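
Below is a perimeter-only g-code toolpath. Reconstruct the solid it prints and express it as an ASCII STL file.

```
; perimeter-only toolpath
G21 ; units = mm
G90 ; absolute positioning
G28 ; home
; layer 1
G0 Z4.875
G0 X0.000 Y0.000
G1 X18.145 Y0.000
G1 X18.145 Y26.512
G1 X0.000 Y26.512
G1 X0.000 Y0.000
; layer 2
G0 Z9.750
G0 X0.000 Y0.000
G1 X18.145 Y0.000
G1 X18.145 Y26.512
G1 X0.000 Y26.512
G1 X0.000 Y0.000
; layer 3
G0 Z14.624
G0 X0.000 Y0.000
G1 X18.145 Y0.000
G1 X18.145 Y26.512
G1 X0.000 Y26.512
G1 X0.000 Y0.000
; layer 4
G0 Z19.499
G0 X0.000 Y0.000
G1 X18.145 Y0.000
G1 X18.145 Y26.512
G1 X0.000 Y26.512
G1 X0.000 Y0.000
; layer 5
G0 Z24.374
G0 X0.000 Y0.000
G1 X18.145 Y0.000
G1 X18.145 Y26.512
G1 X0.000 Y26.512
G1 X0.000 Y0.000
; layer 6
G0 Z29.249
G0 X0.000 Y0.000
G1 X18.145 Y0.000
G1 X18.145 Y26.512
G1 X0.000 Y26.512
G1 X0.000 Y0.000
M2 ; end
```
solid part
  facet normal 0.0000 0.0000 -1.0000
    outer loop
      vertex 18.145 26.512 0.000
      vertex 18.145 0.000 0.000
      vertex 0.000 0.000 0.000
    endloop
  endfacet
  facet normal 0.0000 0.0000 -1.0000
    outer loop
      vertex 0.000 26.512 0.000
      vertex 18.145 26.512 0.000
      vertex 0.000 0.000 0.000
    endloop
  endfacet
  facet normal 0.0000 0.0000 1.0000
    outer loop
      vertex 0.000 0.000 29.249
      vertex 18.145 0.000 29.249
      vertex 18.145 26.512 29.249
    endloop
  endfacet
  facet normal 0.0000 0.0000 1.0000
    outer loop
      vertex 0.000 0.000 29.249
      vertex 18.145 26.512 29.249
      vertex 0.000 26.512 29.249
    endloop
  endfacet
  facet normal 0.0000 -1.0000 0.0000
    outer loop
      vertex 0.000 0.000 0.000
      vertex 18.145 0.000 0.000
      vertex 18.145 0.000 29.249
    endloop
  endfacet
  facet normal 0.0000 -1.0000 0.0000
    outer loop
      vertex 0.000 0.000 0.000
      vertex 18.145 0.000 29.249
      vertex 0.000 0.000 29.249
    endloop
  endfacet
  facet normal 0.0000 1.0000 0.0000
    outer loop
      vertex 18.145 26.512 29.249
      vertex 18.145 26.512 0.000
      vertex 0.000 26.512 0.000
    endloop
  endfacet
  facet normal 0.0000 1.0000 0.0000
    outer loop
      vertex 0.000 26.512 29.249
      vertex 18.145 26.512 29.249
      vertex 0.000 26.512 0.000
    endloop
  endfacet
  facet normal -1.0000 0.0000 0.0000
    outer loop
      vertex 0.000 26.512 29.249
      vertex 0.000 26.512 0.000
      vertex 0.000 0.000 0.000
    endloop
  endfacet
  facet normal -1.0000 0.0000 0.0000
    outer loop
      vertex 0.000 0.000 29.249
      vertex 0.000 26.512 29.249
      vertex 0.000 0.000 0.000
    endloop
  endfacet
  facet normal 1.0000 0.0000 0.0000
    outer loop
      vertex 18.145 0.000 0.000
      vertex 18.145 26.512 0.000
      vertex 18.145 26.512 29.249
    endloop
  endfacet
  facet normal 1.0000 0.0000 0.0000
    outer loop
      vertex 18.145 0.000 0.000
      vertex 18.145 26.512 29.249
      vertex 18.145 0.000 29.249
    endloop
  endfacet
endsolid part

The G0 Z moves step by Δz≈4.875 mm. Every layer's G1 loop is the same polygon, so the solid is a straight extrusion of it from z=0 to z≈29.2. Closing with flat bottom and top caps and triangulating gives 12 facets — a rectangular box, roughly 18.1 × 26.5 mm footprint and 29.2 mm tall.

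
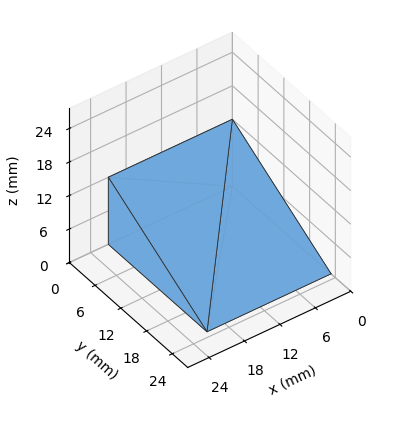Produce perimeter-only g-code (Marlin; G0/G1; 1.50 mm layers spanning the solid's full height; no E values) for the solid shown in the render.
Reading the render: the shape is a wedge (ramp): 21 × 23 mm base, rising to 12 mm along the y=0 edge and sloping linearly to z=0 at y=23 (dimensions read to the nearest mm from the axis ticks). For the g-code, the solid's height is divided into equal slices at the stated Δz and each level perimeter traced with G1 moves after a G0 lift.

; perimeter-only toolpath
G21 ; units = mm
G90 ; absolute positioning
G28 ; home
; layer 1
G0 Z1.50
G0 X0.00 Y0.00
G1 X21.00 Y0.00
G1 X21.00 Y20.12
G1 X0.00 Y20.12
G1 X0.00 Y0.00
; layer 2
G0 Z3.00
G0 X0.00 Y0.00
G1 X21.00 Y0.00
G1 X21.00 Y17.25
G1 X0.00 Y17.25
G1 X0.00 Y0.00
; layer 3
G0 Z4.50
G0 X0.00 Y0.00
G1 X21.00 Y0.00
G1 X21.00 Y14.38
G1 X0.00 Y14.38
G1 X0.00 Y0.00
; layer 4
G0 Z6.00
G0 X0.00 Y0.00
G1 X21.00 Y0.00
G1 X21.00 Y11.50
G1 X0.00 Y11.50
G1 X0.00 Y0.00
; layer 5
G0 Z7.50
G0 X0.00 Y0.00
G1 X21.00 Y0.00
G1 X21.00 Y8.62
G1 X0.00 Y8.62
G1 X0.00 Y0.00
; layer 6
G0 Z9.00
G0 X0.00 Y0.00
G1 X21.00 Y0.00
G1 X21.00 Y5.75
G1 X0.00 Y5.75
G1 X0.00 Y0.00
; layer 7
G0 Z10.50
G0 X0.00 Y0.00
G1 X21.00 Y0.00
G1 X21.00 Y2.88
G1 X0.00 Y2.88
G1 X0.00 Y0.00
M2 ; end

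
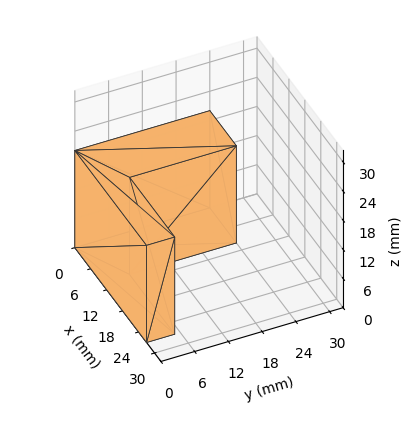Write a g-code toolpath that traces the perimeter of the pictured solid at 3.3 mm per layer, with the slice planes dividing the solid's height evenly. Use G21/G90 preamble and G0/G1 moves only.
Reading the render: the shape is an L-shaped prism: outer 27 × 24 mm, arm thicknesses ≈ 5 mm (horizontal) and 10 mm (vertical), extruded 20 mm in z (dimensions read to the nearest mm from the axis ticks). For the g-code, the solid's height is divided into equal slices at the stated Δz and each level perimeter traced with G1 moves after a G0 lift.

; perimeter-only toolpath
G21 ; units = mm
G90 ; absolute positioning
G28 ; home
; layer 1
G0 Z3.3
G0 X0.0 Y0.0
G1 X27.0 Y0.0
G1 X27.0 Y5.0
G1 X10.0 Y5.0
G1 X10.0 Y24.0
G1 X0.0 Y24.0
G1 X0.0 Y0.0
; layer 2
G0 Z6.7
G0 X0.0 Y0.0
G1 X27.0 Y0.0
G1 X27.0 Y5.0
G1 X10.0 Y5.0
G1 X10.0 Y24.0
G1 X0.0 Y24.0
G1 X0.0 Y0.0
; layer 3
G0 Z10.0
G0 X0.0 Y0.0
G1 X27.0 Y0.0
G1 X27.0 Y5.0
G1 X10.0 Y5.0
G1 X10.0 Y24.0
G1 X0.0 Y24.0
G1 X0.0 Y0.0
; layer 4
G0 Z13.3
G0 X0.0 Y0.0
G1 X27.0 Y0.0
G1 X27.0 Y5.0
G1 X10.0 Y5.0
G1 X10.0 Y24.0
G1 X0.0 Y24.0
G1 X0.0 Y0.0
; layer 5
G0 Z16.7
G0 X0.0 Y0.0
G1 X27.0 Y0.0
G1 X27.0 Y5.0
G1 X10.0 Y5.0
G1 X10.0 Y24.0
G1 X0.0 Y24.0
G1 X0.0 Y0.0
; layer 6
G0 Z20.0
G0 X0.0 Y0.0
G1 X27.0 Y0.0
G1 X27.0 Y5.0
G1 X10.0 Y5.0
G1 X10.0 Y24.0
G1 X0.0 Y24.0
G1 X0.0 Y0.0
M2 ; end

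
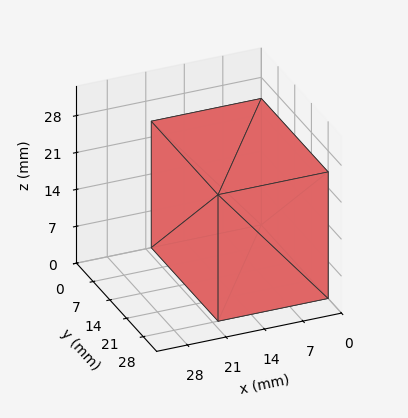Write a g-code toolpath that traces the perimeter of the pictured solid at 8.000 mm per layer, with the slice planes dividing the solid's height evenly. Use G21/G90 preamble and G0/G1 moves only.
Reading the render: the shape is a rectangular box, roughly 20 × 28 mm footprint and 24 mm tall (dimensions read to the nearest mm from the axis ticks). For the g-code, the solid's height is divided into equal slices at the stated Δz and each level perimeter traced with G1 moves after a G0 lift.

; perimeter-only toolpath
G21 ; units = mm
G90 ; absolute positioning
G28 ; home
; layer 1
G0 Z8.000
G0 X0.000 Y0.000
G1 X20.000 Y0.000
G1 X20.000 Y28.000
G1 X0.000 Y28.000
G1 X0.000 Y0.000
; layer 2
G0 Z16.000
G0 X0.000 Y0.000
G1 X20.000 Y0.000
G1 X20.000 Y28.000
G1 X0.000 Y28.000
G1 X0.000 Y0.000
; layer 3
G0 Z24.000
G0 X0.000 Y0.000
G1 X20.000 Y0.000
G1 X20.000 Y28.000
G1 X0.000 Y28.000
G1 X0.000 Y0.000
M2 ; end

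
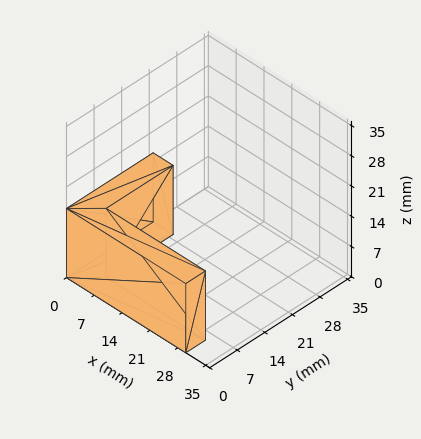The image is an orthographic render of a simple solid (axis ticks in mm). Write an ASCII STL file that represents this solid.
Reading the render: the shape is an L-shaped prism: outer 30 × 22 mm, arm thicknesses ≈ 5 mm (horizontal) and 5 mm (vertical), extruded 16 mm in z (dimensions read to the nearest mm from the axis ticks). For the STL, each face is triangulated and given an outward normal.

solid part
  facet normal 0.0000 0.0000 -1.0000
    outer loop
      vertex 30.00 5.00 0.00
      vertex 30.00 0.00 0.00
      vertex 0.00 0.00 0.00
    endloop
  endfacet
  facet normal 0.0000 0.0000 -1.0000
    outer loop
      vertex 5.00 5.00 0.00
      vertex 30.00 5.00 0.00
      vertex 0.00 0.00 0.00
    endloop
  endfacet
  facet normal 0.0000 0.0000 -1.0000
    outer loop
      vertex 5.00 22.00 0.00
      vertex 5.00 5.00 0.00
      vertex 0.00 0.00 0.00
    endloop
  endfacet
  facet normal 0.0000 0.0000 -1.0000
    outer loop
      vertex 0.00 22.00 0.00
      vertex 5.00 22.00 0.00
      vertex 0.00 0.00 0.00
    endloop
  endfacet
  facet normal 0.0000 0.0000 1.0000
    outer loop
      vertex 0.00 0.00 16.00
      vertex 30.00 0.00 16.00
      vertex 30.00 5.00 16.00
    endloop
  endfacet
  facet normal 0.0000 0.0000 1.0000
    outer loop
      vertex 0.00 0.00 16.00
      vertex 30.00 5.00 16.00
      vertex 5.00 5.00 16.00
    endloop
  endfacet
  facet normal 0.0000 0.0000 1.0000
    outer loop
      vertex 0.00 0.00 16.00
      vertex 5.00 5.00 16.00
      vertex 5.00 22.00 16.00
    endloop
  endfacet
  facet normal 0.0000 0.0000 1.0000
    outer loop
      vertex 0.00 0.00 16.00
      vertex 5.00 22.00 16.00
      vertex 0.00 22.00 16.00
    endloop
  endfacet
  facet normal 0.0000 -1.0000 0.0000
    outer loop
      vertex 0.00 0.00 0.00
      vertex 30.00 0.00 0.00
      vertex 30.00 0.00 16.00
    endloop
  endfacet
  facet normal 0.0000 -1.0000 0.0000
    outer loop
      vertex 0.00 0.00 0.00
      vertex 30.00 0.00 16.00
      vertex 0.00 0.00 16.00
    endloop
  endfacet
  facet normal 1.0000 0.0000 0.0000
    outer loop
      vertex 30.00 0.00 0.00
      vertex 30.00 5.00 0.00
      vertex 30.00 5.00 16.00
    endloop
  endfacet
  facet normal 1.0000 0.0000 0.0000
    outer loop
      vertex 30.00 0.00 0.00
      vertex 30.00 5.00 16.00
      vertex 30.00 0.00 16.00
    endloop
  endfacet
  facet normal 0.0000 1.0000 0.0000
    outer loop
      vertex 30.00 5.00 0.00
      vertex 5.00 5.00 0.00
      vertex 5.00 5.00 16.00
    endloop
  endfacet
  facet normal 0.0000 1.0000 0.0000
    outer loop
      vertex 30.00 5.00 0.00
      vertex 5.00 5.00 16.00
      vertex 30.00 5.00 16.00
    endloop
  endfacet
  facet normal 1.0000 0.0000 0.0000
    outer loop
      vertex 5.00 5.00 0.00
      vertex 5.00 22.00 0.00
      vertex 5.00 22.00 16.00
    endloop
  endfacet
  facet normal 1.0000 0.0000 0.0000
    outer loop
      vertex 5.00 5.00 0.00
      vertex 5.00 22.00 16.00
      vertex 5.00 5.00 16.00
    endloop
  endfacet
  facet normal 0.0000 1.0000 0.0000
    outer loop
      vertex 5.00 22.00 0.00
      vertex 0.00 22.00 0.00
      vertex 0.00 22.00 16.00
    endloop
  endfacet
  facet normal 0.0000 1.0000 0.0000
    outer loop
      vertex 5.00 22.00 0.00
      vertex 0.00 22.00 16.00
      vertex 5.00 22.00 16.00
    endloop
  endfacet
  facet normal -1.0000 0.0000 0.0000
    outer loop
      vertex 0.00 22.00 0.00
      vertex 0.00 0.00 0.00
      vertex 0.00 0.00 16.00
    endloop
  endfacet
  facet normal -1.0000 0.0000 0.0000
    outer loop
      vertex 0.00 22.00 0.00
      vertex 0.00 0.00 16.00
      vertex 0.00 22.00 16.00
    endloop
  endfacet
endsolid part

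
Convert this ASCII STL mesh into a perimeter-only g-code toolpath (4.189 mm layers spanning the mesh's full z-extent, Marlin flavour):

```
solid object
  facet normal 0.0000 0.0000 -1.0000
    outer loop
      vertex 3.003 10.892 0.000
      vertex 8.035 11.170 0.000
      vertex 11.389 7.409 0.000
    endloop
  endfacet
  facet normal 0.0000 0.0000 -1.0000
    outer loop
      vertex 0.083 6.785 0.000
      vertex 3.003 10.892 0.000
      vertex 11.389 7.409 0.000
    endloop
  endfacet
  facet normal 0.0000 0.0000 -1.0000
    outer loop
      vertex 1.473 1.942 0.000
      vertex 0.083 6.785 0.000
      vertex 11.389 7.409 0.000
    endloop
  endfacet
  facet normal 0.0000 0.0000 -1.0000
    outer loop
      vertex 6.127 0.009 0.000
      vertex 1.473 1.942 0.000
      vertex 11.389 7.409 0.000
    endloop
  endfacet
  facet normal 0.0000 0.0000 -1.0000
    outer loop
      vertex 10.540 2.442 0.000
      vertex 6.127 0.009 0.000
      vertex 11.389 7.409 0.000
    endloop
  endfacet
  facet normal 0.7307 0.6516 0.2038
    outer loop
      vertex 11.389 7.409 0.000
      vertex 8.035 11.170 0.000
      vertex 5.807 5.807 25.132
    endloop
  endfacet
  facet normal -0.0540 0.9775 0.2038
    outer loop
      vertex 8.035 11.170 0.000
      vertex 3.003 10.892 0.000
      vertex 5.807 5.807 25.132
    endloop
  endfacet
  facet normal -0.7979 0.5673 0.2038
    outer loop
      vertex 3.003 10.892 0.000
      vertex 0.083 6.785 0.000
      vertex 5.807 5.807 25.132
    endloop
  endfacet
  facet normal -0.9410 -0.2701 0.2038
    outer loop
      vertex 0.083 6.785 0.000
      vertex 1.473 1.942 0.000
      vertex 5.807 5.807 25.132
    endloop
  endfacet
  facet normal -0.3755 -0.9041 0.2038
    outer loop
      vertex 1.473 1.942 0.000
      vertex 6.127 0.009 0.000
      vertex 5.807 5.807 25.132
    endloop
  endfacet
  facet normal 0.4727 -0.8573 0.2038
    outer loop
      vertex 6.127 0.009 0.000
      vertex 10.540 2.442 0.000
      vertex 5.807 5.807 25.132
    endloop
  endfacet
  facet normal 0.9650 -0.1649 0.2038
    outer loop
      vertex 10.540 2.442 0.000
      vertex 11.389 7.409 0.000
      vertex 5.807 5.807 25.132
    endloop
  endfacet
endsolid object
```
; perimeter-only toolpath
G21 ; units = mm
G90 ; absolute positioning
G28 ; home
; layer 1
G0 Z4.189
G0 X10.459 Y7.142
G1 X7.664 Y10.276
G1 X3.470 Y10.044
G1 X1.037 Y6.622
G1 X2.195 Y2.586
G1 X6.074 Y0.975
G1 X9.751 Y3.003
G1 X10.459 Y7.142
; layer 2
G0 Z8.377
G0 X9.528 Y6.875
G1 X7.292 Y9.382
G1 X3.938 Y9.197
G1 X1.991 Y6.459
G1 X2.918 Y3.230
G1 X6.020 Y1.942
G1 X8.962 Y3.564
G1 X9.528 Y6.875
; layer 3
G0 Z12.566
G0 X8.598 Y6.608
G1 X6.921 Y8.489
G1 X4.405 Y8.349
G1 X2.945 Y6.296
G1 X3.640 Y3.875
G1 X5.967 Y2.908
G1 X8.173 Y4.125
G1 X8.598 Y6.608
; layer 4
G0 Z16.755
G0 X7.668 Y6.341
G1 X6.550 Y7.595
G1 X4.872 Y7.502
G1 X3.899 Y6.133
G1 X4.362 Y4.519
G1 X5.914 Y3.874
G1 X7.385 Y4.685
G1 X7.668 Y6.341
; layer 5
G0 Z20.943
G0 X6.737 Y6.074
G1 X6.178 Y6.701
G1 X5.340 Y6.655
G1 X4.853 Y5.970
G1 X5.085 Y5.163
G1 X5.860 Y4.841
G1 X6.596 Y5.246
G1 X6.737 Y6.074
M2 ; end

The solid is a regular 7-sided pyramid, base circumscribed radius ≈ 5.81 mm, apex at z ≈ 25.1 mm. Slicing at Δz = 4.189 mm — 6 equal slices spanning the solid's height, so layer i sits at z = i·h/6 — gives 5 non-empty perimeters. Each is a 7-segment closed polygon; G0 lifts to the layer z and rapids to the start vertex, then G1 traces the edges. The cross-section shrinks linearly with z (the slice at the apex is degenerate and omitted).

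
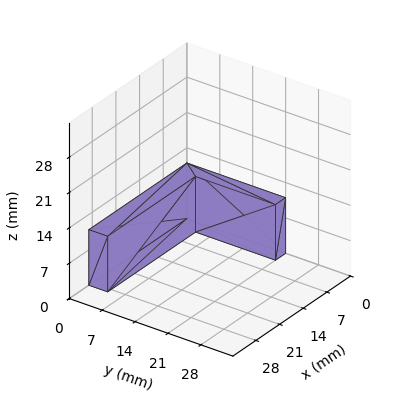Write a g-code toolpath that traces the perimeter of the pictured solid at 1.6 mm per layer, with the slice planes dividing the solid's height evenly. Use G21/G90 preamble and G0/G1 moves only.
Reading the render: the shape is an L-shaped prism: outer 29 × 21 mm, arm thicknesses ≈ 4 mm (horizontal) and 3 mm (vertical), extruded 11 mm in z (dimensions read to the nearest mm from the axis ticks). For the g-code, the solid's height is divided into equal slices at the stated Δz and each level perimeter traced with G1 moves after a G0 lift.

; perimeter-only toolpath
G21 ; units = mm
G90 ; absolute positioning
G28 ; home
; layer 1
G0 Z1.6
G0 X0.0 Y0.0
G1 X29.0 Y0.0
G1 X29.0 Y4.0
G1 X3.0 Y4.0
G1 X3.0 Y21.0
G1 X0.0 Y21.0
G1 X0.0 Y0.0
; layer 2
G0 Z3.1
G0 X0.0 Y0.0
G1 X29.0 Y0.0
G1 X29.0 Y4.0
G1 X3.0 Y4.0
G1 X3.0 Y21.0
G1 X0.0 Y21.0
G1 X0.0 Y0.0
; layer 3
G0 Z4.7
G0 X0.0 Y0.0
G1 X29.0 Y0.0
G1 X29.0 Y4.0
G1 X3.0 Y4.0
G1 X3.0 Y21.0
G1 X0.0 Y21.0
G1 X0.0 Y0.0
; layer 4
G0 Z6.3
G0 X0.0 Y0.0
G1 X29.0 Y0.0
G1 X29.0 Y4.0
G1 X3.0 Y4.0
G1 X3.0 Y21.0
G1 X0.0 Y21.0
G1 X0.0 Y0.0
; layer 5
G0 Z7.9
G0 X0.0 Y0.0
G1 X29.0 Y0.0
G1 X29.0 Y4.0
G1 X3.0 Y4.0
G1 X3.0 Y21.0
G1 X0.0 Y21.0
G1 X0.0 Y0.0
; layer 6
G0 Z9.4
G0 X0.0 Y0.0
G1 X29.0 Y0.0
G1 X29.0 Y4.0
G1 X3.0 Y4.0
G1 X3.0 Y21.0
G1 X0.0 Y21.0
G1 X0.0 Y0.0
; layer 7
G0 Z11.0
G0 X0.0 Y0.0
G1 X29.0 Y0.0
G1 X29.0 Y4.0
G1 X3.0 Y4.0
G1 X3.0 Y21.0
G1 X0.0 Y21.0
G1 X0.0 Y0.0
M2 ; end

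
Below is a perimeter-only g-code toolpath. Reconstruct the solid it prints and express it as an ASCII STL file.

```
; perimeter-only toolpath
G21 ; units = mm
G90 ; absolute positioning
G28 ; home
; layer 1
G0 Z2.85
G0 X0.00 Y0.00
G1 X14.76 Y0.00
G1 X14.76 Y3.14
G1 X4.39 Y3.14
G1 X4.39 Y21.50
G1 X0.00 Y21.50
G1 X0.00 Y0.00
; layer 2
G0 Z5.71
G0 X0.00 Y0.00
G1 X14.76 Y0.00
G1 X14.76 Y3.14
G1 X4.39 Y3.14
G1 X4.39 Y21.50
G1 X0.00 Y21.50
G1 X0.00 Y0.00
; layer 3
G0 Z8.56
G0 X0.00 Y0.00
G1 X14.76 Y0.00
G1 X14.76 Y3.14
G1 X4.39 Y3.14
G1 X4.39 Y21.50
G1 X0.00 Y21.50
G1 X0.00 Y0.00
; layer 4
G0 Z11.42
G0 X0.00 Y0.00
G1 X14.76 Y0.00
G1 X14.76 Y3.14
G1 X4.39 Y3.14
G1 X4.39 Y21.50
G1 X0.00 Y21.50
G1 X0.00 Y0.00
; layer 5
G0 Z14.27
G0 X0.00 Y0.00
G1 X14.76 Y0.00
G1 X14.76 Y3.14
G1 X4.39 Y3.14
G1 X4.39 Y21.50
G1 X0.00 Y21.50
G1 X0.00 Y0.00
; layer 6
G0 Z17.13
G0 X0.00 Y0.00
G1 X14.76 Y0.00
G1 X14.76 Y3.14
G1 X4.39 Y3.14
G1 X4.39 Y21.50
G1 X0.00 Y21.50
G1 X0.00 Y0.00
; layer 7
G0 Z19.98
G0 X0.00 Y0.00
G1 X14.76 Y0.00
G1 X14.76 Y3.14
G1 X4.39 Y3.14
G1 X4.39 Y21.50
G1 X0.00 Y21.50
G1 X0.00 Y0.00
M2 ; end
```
solid part
  facet normal 0.0000 0.0000 -1.0000
    outer loop
      vertex 14.76 3.14 0.00
      vertex 14.76 0.00 0.00
      vertex 0.00 0.00 0.00
    endloop
  endfacet
  facet normal 0.0000 0.0000 -1.0000
    outer loop
      vertex 4.39 3.14 0.00
      vertex 14.76 3.14 0.00
      vertex 0.00 0.00 0.00
    endloop
  endfacet
  facet normal 0.0000 0.0000 -1.0000
    outer loop
      vertex 4.39 21.50 0.00
      vertex 4.39 3.14 0.00
      vertex 0.00 0.00 0.00
    endloop
  endfacet
  facet normal 0.0000 0.0000 -1.0000
    outer loop
      vertex 0.00 21.50 0.00
      vertex 4.39 21.50 0.00
      vertex 0.00 0.00 0.00
    endloop
  endfacet
  facet normal 0.0000 0.0000 1.0000
    outer loop
      vertex 0.00 0.00 19.98
      vertex 14.76 0.00 19.98
      vertex 14.76 3.14 19.98
    endloop
  endfacet
  facet normal 0.0000 0.0000 1.0000
    outer loop
      vertex 0.00 0.00 19.98
      vertex 14.76 3.14 19.98
      vertex 4.39 3.14 19.98
    endloop
  endfacet
  facet normal 0.0000 0.0000 1.0000
    outer loop
      vertex 0.00 0.00 19.98
      vertex 4.39 3.14 19.98
      vertex 4.39 21.50 19.98
    endloop
  endfacet
  facet normal 0.0000 0.0000 1.0000
    outer loop
      vertex 0.00 0.00 19.98
      vertex 4.39 21.50 19.98
      vertex 0.00 21.50 19.98
    endloop
  endfacet
  facet normal 0.0000 -1.0000 0.0000
    outer loop
      vertex 0.00 0.00 0.00
      vertex 14.76 0.00 0.00
      vertex 14.76 0.00 19.98
    endloop
  endfacet
  facet normal 0.0000 -1.0000 0.0000
    outer loop
      vertex 0.00 0.00 0.00
      vertex 14.76 0.00 19.98
      vertex 0.00 0.00 19.98
    endloop
  endfacet
  facet normal 1.0000 0.0000 0.0000
    outer loop
      vertex 14.76 0.00 0.00
      vertex 14.76 3.14 0.00
      vertex 14.76 3.14 19.98
    endloop
  endfacet
  facet normal 1.0000 0.0000 0.0000
    outer loop
      vertex 14.76 0.00 0.00
      vertex 14.76 3.14 19.98
      vertex 14.76 0.00 19.98
    endloop
  endfacet
  facet normal 0.0000 1.0000 0.0000
    outer loop
      vertex 14.76 3.14 0.00
      vertex 4.39 3.14 0.00
      vertex 4.39 3.14 19.98
    endloop
  endfacet
  facet normal 0.0000 1.0000 0.0000
    outer loop
      vertex 14.76 3.14 0.00
      vertex 4.39 3.14 19.98
      vertex 14.76 3.14 19.98
    endloop
  endfacet
  facet normal 1.0000 0.0000 0.0000
    outer loop
      vertex 4.39 3.14 0.00
      vertex 4.39 21.50 0.00
      vertex 4.39 21.50 19.98
    endloop
  endfacet
  facet normal 1.0000 0.0000 0.0000
    outer loop
      vertex 4.39 3.14 0.00
      vertex 4.39 21.50 19.98
      vertex 4.39 3.14 19.98
    endloop
  endfacet
  facet normal 0.0000 1.0000 0.0000
    outer loop
      vertex 4.39 21.50 0.00
      vertex 0.00 21.50 0.00
      vertex 0.00 21.50 19.98
    endloop
  endfacet
  facet normal 0.0000 1.0000 0.0000
    outer loop
      vertex 4.39 21.50 0.00
      vertex 0.00 21.50 19.98
      vertex 4.39 21.50 19.98
    endloop
  endfacet
  facet normal -1.0000 0.0000 0.0000
    outer loop
      vertex 0.00 21.50 0.00
      vertex 0.00 0.00 0.00
      vertex 0.00 0.00 19.98
    endloop
  endfacet
  facet normal -1.0000 0.0000 0.0000
    outer loop
      vertex 0.00 21.50 0.00
      vertex 0.00 0.00 19.98
      vertex 0.00 21.50 19.98
    endloop
  endfacet
endsolid part

The G0 Z moves step by Δz≈2.85 mm. Every layer's G1 loop is the same polygon, so the solid is a straight extrusion of it from z=0 to z≈20. Closing with flat bottom and top caps and triangulating gives 20 facets — an L-shaped prism: outer 14.8 × 21.5 mm, arm thicknesses ≈ 3.14 mm (horizontal) and 4.39 mm (vertical), extruded 20 mm in z.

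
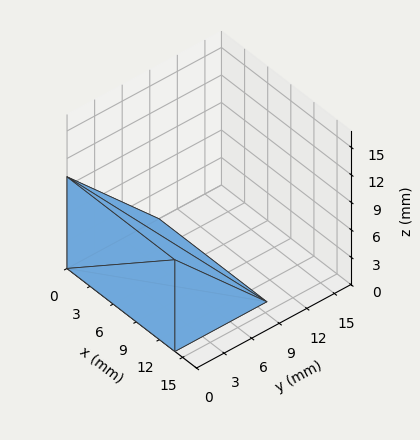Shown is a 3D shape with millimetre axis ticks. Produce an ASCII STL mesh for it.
Reading the render: the shape is a wedge (ramp): 14 × 10 mm base, rising to 10 mm along the y=0 edge and sloping linearly to z=0 at y=10 (dimensions read to the nearest mm from the axis ticks). For the STL, each face is triangulated and given an outward normal.

solid part
  facet normal 0.0000 0.0000 -1.0000
    outer loop
      vertex 14.000 10.000 0.000
      vertex 14.000 0.000 0.000
      vertex 0.000 0.000 0.000
    endloop
  endfacet
  facet normal 0.0000 0.0000 -1.0000
    outer loop
      vertex 0.000 10.000 0.000
      vertex 14.000 10.000 0.000
      vertex 0.000 0.000 0.000
    endloop
  endfacet
  facet normal 0.0000 -1.0000 0.0000
    outer loop
      vertex 0.000 0.000 0.000
      vertex 14.000 0.000 0.000
      vertex 14.000 0.000 10.000
    endloop
  endfacet
  facet normal 0.0000 -1.0000 0.0000
    outer loop
      vertex 0.000 0.000 0.000
      vertex 14.000 0.000 10.000
      vertex 0.000 0.000 10.000
    endloop
  endfacet
  facet normal 0.0000 0.7071 0.7071
    outer loop
      vertex 0.000 0.000 10.000
      vertex 14.000 0.000 10.000
      vertex 14.000 10.000 0.000
    endloop
  endfacet
  facet normal 0.0000 0.7071 0.7071
    outer loop
      vertex 0.000 0.000 10.000
      vertex 14.000 10.000 0.000
      vertex 0.000 10.000 0.000
    endloop
  endfacet
  facet normal -1.0000 0.0000 0.0000
    outer loop
      vertex 0.000 0.000 10.000
      vertex 0.000 10.000 0.000
      vertex 0.000 0.000 0.000
    endloop
  endfacet
  facet normal 1.0000 0.0000 0.0000
    outer loop
      vertex 14.000 0.000 0.000
      vertex 14.000 10.000 0.000
      vertex 14.000 0.000 10.000
    endloop
  endfacet
endsolid part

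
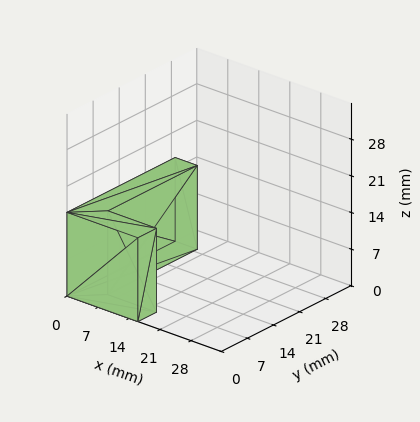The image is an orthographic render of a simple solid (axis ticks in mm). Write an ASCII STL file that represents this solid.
Reading the render: the shape is an L-shaped prism: outer 16 × 29 mm, arm thicknesses ≈ 5 mm (horizontal) and 5 mm (vertical), extruded 16 mm in z (dimensions read to the nearest mm from the axis ticks). For the STL, each face is triangulated and given an outward normal.

solid part
  facet normal 0.0000 0.0000 -1.0000
    outer loop
      vertex 16.0 5.0 0.0
      vertex 16.0 0.0 0.0
      vertex 0.0 0.0 0.0
    endloop
  endfacet
  facet normal 0.0000 0.0000 -1.0000
    outer loop
      vertex 5.0 5.0 0.0
      vertex 16.0 5.0 0.0
      vertex 0.0 0.0 0.0
    endloop
  endfacet
  facet normal 0.0000 0.0000 -1.0000
    outer loop
      vertex 5.0 29.0 0.0
      vertex 5.0 5.0 0.0
      vertex 0.0 0.0 0.0
    endloop
  endfacet
  facet normal 0.0000 0.0000 -1.0000
    outer loop
      vertex 0.0 29.0 0.0
      vertex 5.0 29.0 0.0
      vertex 0.0 0.0 0.0
    endloop
  endfacet
  facet normal 0.0000 0.0000 1.0000
    outer loop
      vertex 0.0 0.0 16.0
      vertex 16.0 0.0 16.0
      vertex 16.0 5.0 16.0
    endloop
  endfacet
  facet normal 0.0000 0.0000 1.0000
    outer loop
      vertex 0.0 0.0 16.0
      vertex 16.0 5.0 16.0
      vertex 5.0 5.0 16.0
    endloop
  endfacet
  facet normal 0.0000 0.0000 1.0000
    outer loop
      vertex 0.0 0.0 16.0
      vertex 5.0 5.0 16.0
      vertex 5.0 29.0 16.0
    endloop
  endfacet
  facet normal 0.0000 0.0000 1.0000
    outer loop
      vertex 0.0 0.0 16.0
      vertex 5.0 29.0 16.0
      vertex 0.0 29.0 16.0
    endloop
  endfacet
  facet normal 0.0000 -1.0000 0.0000
    outer loop
      vertex 0.0 0.0 0.0
      vertex 16.0 0.0 0.0
      vertex 16.0 0.0 16.0
    endloop
  endfacet
  facet normal 0.0000 -1.0000 0.0000
    outer loop
      vertex 0.0 0.0 0.0
      vertex 16.0 0.0 16.0
      vertex 0.0 0.0 16.0
    endloop
  endfacet
  facet normal 1.0000 0.0000 0.0000
    outer loop
      vertex 16.0 0.0 0.0
      vertex 16.0 5.0 0.0
      vertex 16.0 5.0 16.0
    endloop
  endfacet
  facet normal 1.0000 0.0000 0.0000
    outer loop
      vertex 16.0 0.0 0.0
      vertex 16.0 5.0 16.0
      vertex 16.0 0.0 16.0
    endloop
  endfacet
  facet normal 0.0000 1.0000 0.0000
    outer loop
      vertex 16.0 5.0 0.0
      vertex 5.0 5.0 0.0
      vertex 5.0 5.0 16.0
    endloop
  endfacet
  facet normal 0.0000 1.0000 0.0000
    outer loop
      vertex 16.0 5.0 0.0
      vertex 5.0 5.0 16.0
      vertex 16.0 5.0 16.0
    endloop
  endfacet
  facet normal 1.0000 0.0000 0.0000
    outer loop
      vertex 5.0 5.0 0.0
      vertex 5.0 29.0 0.0
      vertex 5.0 29.0 16.0
    endloop
  endfacet
  facet normal 1.0000 0.0000 0.0000
    outer loop
      vertex 5.0 5.0 0.0
      vertex 5.0 29.0 16.0
      vertex 5.0 5.0 16.0
    endloop
  endfacet
  facet normal 0.0000 1.0000 0.0000
    outer loop
      vertex 5.0 29.0 0.0
      vertex 0.0 29.0 0.0
      vertex 0.0 29.0 16.0
    endloop
  endfacet
  facet normal 0.0000 1.0000 0.0000
    outer loop
      vertex 5.0 29.0 0.0
      vertex 0.0 29.0 16.0
      vertex 5.0 29.0 16.0
    endloop
  endfacet
  facet normal -1.0000 0.0000 0.0000
    outer loop
      vertex 0.0 29.0 0.0
      vertex 0.0 0.0 0.0
      vertex 0.0 0.0 16.0
    endloop
  endfacet
  facet normal -1.0000 0.0000 0.0000
    outer loop
      vertex 0.0 29.0 0.0
      vertex 0.0 0.0 16.0
      vertex 0.0 29.0 16.0
    endloop
  endfacet
endsolid part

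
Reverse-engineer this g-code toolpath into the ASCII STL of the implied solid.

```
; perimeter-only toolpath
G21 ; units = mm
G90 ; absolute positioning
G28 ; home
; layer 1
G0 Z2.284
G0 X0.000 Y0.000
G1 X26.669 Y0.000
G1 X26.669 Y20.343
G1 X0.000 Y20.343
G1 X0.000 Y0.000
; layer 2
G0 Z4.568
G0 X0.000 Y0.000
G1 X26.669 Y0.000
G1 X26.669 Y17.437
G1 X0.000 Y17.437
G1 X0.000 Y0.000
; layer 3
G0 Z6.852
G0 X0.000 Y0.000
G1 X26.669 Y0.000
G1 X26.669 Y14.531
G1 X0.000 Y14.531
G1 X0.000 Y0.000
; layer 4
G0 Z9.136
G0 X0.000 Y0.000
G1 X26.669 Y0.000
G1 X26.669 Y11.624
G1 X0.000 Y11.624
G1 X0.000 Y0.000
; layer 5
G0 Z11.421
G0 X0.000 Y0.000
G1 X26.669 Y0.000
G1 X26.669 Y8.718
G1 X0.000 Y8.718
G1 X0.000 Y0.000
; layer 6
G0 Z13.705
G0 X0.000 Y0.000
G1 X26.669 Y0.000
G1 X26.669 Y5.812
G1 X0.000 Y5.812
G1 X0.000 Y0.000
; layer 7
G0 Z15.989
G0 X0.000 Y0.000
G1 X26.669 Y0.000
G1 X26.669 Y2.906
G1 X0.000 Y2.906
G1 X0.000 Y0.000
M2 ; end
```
solid part
  facet normal 0.0000 0.0000 -1.0000
    outer loop
      vertex 26.669 23.249 0.000
      vertex 26.669 0.000 0.000
      vertex 0.000 0.000 0.000
    endloop
  endfacet
  facet normal 0.0000 0.0000 -1.0000
    outer loop
      vertex 0.000 23.249 0.000
      vertex 26.669 23.249 0.000
      vertex 0.000 0.000 0.000
    endloop
  endfacet
  facet normal 0.0000 -1.0000 0.0000
    outer loop
      vertex 0.000 0.000 0.000
      vertex 26.669 0.000 0.000
      vertex 26.669 0.000 18.273
    endloop
  endfacet
  facet normal 0.0000 -1.0000 0.0000
    outer loop
      vertex 0.000 0.000 0.000
      vertex 26.669 0.000 18.273
      vertex 0.000 0.000 18.273
    endloop
  endfacet
  facet normal 0.0000 0.6179 0.7862
    outer loop
      vertex 0.000 0.000 18.273
      vertex 26.669 0.000 18.273
      vertex 26.669 23.249 0.000
    endloop
  endfacet
  facet normal 0.0000 0.6179 0.7862
    outer loop
      vertex 0.000 0.000 18.273
      vertex 26.669 23.249 0.000
      vertex 0.000 23.249 0.000
    endloop
  endfacet
  facet normal -1.0000 0.0000 0.0000
    outer loop
      vertex 0.000 0.000 18.273
      vertex 0.000 23.249 0.000
      vertex 0.000 0.000 0.000
    endloop
  endfacet
  facet normal 1.0000 0.0000 0.0000
    outer loop
      vertex 26.669 0.000 0.000
      vertex 26.669 23.249 0.000
      vertex 26.669 0.000 18.273
    endloop
  endfacet
endsolid part

The G0 Z moves step by Δz≈2.284 mm. The G1 loops shrink linearly with z, so the solid tapers from its base footprint up to z≈18.3. Closing with a flat bottom cap and the tapered top and triangulating gives 8 facets — a wedge (ramp): 26.7 × 23.2 mm base, rising to 18.3 mm along the y=0 edge and sloping linearly to z=0 at y=23.2.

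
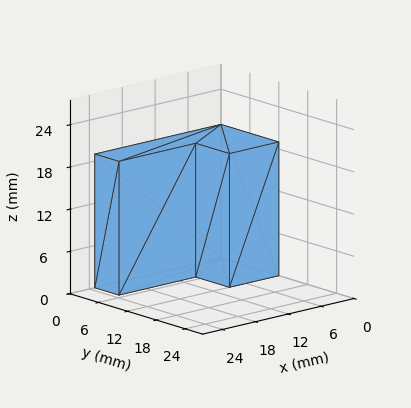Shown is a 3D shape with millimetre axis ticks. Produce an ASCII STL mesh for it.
Reading the render: the shape is an L-shaped prism: outer 23 × 12 mm, arm thicknesses ≈ 5 mm (horizontal) and 9 mm (vertical), extruded 19 mm in z (dimensions read to the nearest mm from the axis ticks). For the STL, each face is triangulated and given an outward normal.

solid part
  facet normal 0.0000 0.0000 -1.0000
    outer loop
      vertex 23.000 5.000 0.000
      vertex 23.000 0.000 0.000
      vertex 0.000 0.000 0.000
    endloop
  endfacet
  facet normal 0.0000 0.0000 -1.0000
    outer loop
      vertex 9.000 5.000 0.000
      vertex 23.000 5.000 0.000
      vertex 0.000 0.000 0.000
    endloop
  endfacet
  facet normal 0.0000 0.0000 -1.0000
    outer loop
      vertex 9.000 12.000 0.000
      vertex 9.000 5.000 0.000
      vertex 0.000 0.000 0.000
    endloop
  endfacet
  facet normal 0.0000 0.0000 -1.0000
    outer loop
      vertex 0.000 12.000 0.000
      vertex 9.000 12.000 0.000
      vertex 0.000 0.000 0.000
    endloop
  endfacet
  facet normal 0.0000 0.0000 1.0000
    outer loop
      vertex 0.000 0.000 19.000
      vertex 23.000 0.000 19.000
      vertex 23.000 5.000 19.000
    endloop
  endfacet
  facet normal 0.0000 0.0000 1.0000
    outer loop
      vertex 0.000 0.000 19.000
      vertex 23.000 5.000 19.000
      vertex 9.000 5.000 19.000
    endloop
  endfacet
  facet normal 0.0000 0.0000 1.0000
    outer loop
      vertex 0.000 0.000 19.000
      vertex 9.000 5.000 19.000
      vertex 9.000 12.000 19.000
    endloop
  endfacet
  facet normal 0.0000 0.0000 1.0000
    outer loop
      vertex 0.000 0.000 19.000
      vertex 9.000 12.000 19.000
      vertex 0.000 12.000 19.000
    endloop
  endfacet
  facet normal 0.0000 -1.0000 0.0000
    outer loop
      vertex 0.000 0.000 0.000
      vertex 23.000 0.000 0.000
      vertex 23.000 0.000 19.000
    endloop
  endfacet
  facet normal 0.0000 -1.0000 0.0000
    outer loop
      vertex 0.000 0.000 0.000
      vertex 23.000 0.000 19.000
      vertex 0.000 0.000 19.000
    endloop
  endfacet
  facet normal 1.0000 0.0000 0.0000
    outer loop
      vertex 23.000 0.000 0.000
      vertex 23.000 5.000 0.000
      vertex 23.000 5.000 19.000
    endloop
  endfacet
  facet normal 1.0000 0.0000 0.0000
    outer loop
      vertex 23.000 0.000 0.000
      vertex 23.000 5.000 19.000
      vertex 23.000 0.000 19.000
    endloop
  endfacet
  facet normal 0.0000 1.0000 0.0000
    outer loop
      vertex 23.000 5.000 0.000
      vertex 9.000 5.000 0.000
      vertex 9.000 5.000 19.000
    endloop
  endfacet
  facet normal 0.0000 1.0000 0.0000
    outer loop
      vertex 23.000 5.000 0.000
      vertex 9.000 5.000 19.000
      vertex 23.000 5.000 19.000
    endloop
  endfacet
  facet normal 1.0000 0.0000 0.0000
    outer loop
      vertex 9.000 5.000 0.000
      vertex 9.000 12.000 0.000
      vertex 9.000 12.000 19.000
    endloop
  endfacet
  facet normal 1.0000 0.0000 0.0000
    outer loop
      vertex 9.000 5.000 0.000
      vertex 9.000 12.000 19.000
      vertex 9.000 5.000 19.000
    endloop
  endfacet
  facet normal 0.0000 1.0000 0.0000
    outer loop
      vertex 9.000 12.000 0.000
      vertex 0.000 12.000 0.000
      vertex 0.000 12.000 19.000
    endloop
  endfacet
  facet normal 0.0000 1.0000 0.0000
    outer loop
      vertex 9.000 12.000 0.000
      vertex 0.000 12.000 19.000
      vertex 9.000 12.000 19.000
    endloop
  endfacet
  facet normal -1.0000 0.0000 0.0000
    outer loop
      vertex 0.000 12.000 0.000
      vertex 0.000 0.000 0.000
      vertex 0.000 0.000 19.000
    endloop
  endfacet
  facet normal -1.0000 0.0000 0.0000
    outer loop
      vertex 0.000 12.000 0.000
      vertex 0.000 0.000 19.000
      vertex 0.000 12.000 19.000
    endloop
  endfacet
endsolid part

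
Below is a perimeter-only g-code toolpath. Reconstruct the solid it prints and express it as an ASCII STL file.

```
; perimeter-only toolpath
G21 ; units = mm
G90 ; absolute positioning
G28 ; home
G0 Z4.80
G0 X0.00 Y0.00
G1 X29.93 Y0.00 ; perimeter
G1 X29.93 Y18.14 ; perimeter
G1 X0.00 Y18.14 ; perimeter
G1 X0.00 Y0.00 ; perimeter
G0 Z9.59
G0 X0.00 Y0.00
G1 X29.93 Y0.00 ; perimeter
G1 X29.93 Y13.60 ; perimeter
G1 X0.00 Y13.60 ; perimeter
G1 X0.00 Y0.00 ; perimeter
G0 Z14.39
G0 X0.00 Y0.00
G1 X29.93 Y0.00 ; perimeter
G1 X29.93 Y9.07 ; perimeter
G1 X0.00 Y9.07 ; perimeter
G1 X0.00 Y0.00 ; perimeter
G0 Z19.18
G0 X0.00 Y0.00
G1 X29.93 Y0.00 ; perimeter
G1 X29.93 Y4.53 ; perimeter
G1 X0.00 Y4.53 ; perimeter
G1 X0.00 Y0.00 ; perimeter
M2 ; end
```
solid part
  facet normal 0.0000 0.0000 -1.0000
    outer loop
      vertex 29.93 22.67 0.00
      vertex 29.93 0.00 0.00
      vertex 0.00 0.00 0.00
    endloop
  endfacet
  facet normal 0.0000 0.0000 -1.0000
    outer loop
      vertex 0.00 22.67 0.00
      vertex 29.93 22.67 0.00
      vertex 0.00 0.00 0.00
    endloop
  endfacet
  facet normal 0.0000 -1.0000 0.0000
    outer loop
      vertex 0.00 0.00 0.00
      vertex 29.93 0.00 0.00
      vertex 29.93 0.00 23.98
    endloop
  endfacet
  facet normal 0.0000 -1.0000 0.0000
    outer loop
      vertex 0.00 0.00 0.00
      vertex 29.93 0.00 23.98
      vertex 0.00 0.00 23.98
    endloop
  endfacet
  facet normal 0.0000 0.7267 0.6870
    outer loop
      vertex 0.00 0.00 23.98
      vertex 29.93 0.00 23.98
      vertex 29.93 22.67 0.00
    endloop
  endfacet
  facet normal 0.0000 0.7267 0.6870
    outer loop
      vertex 0.00 0.00 23.98
      vertex 29.93 22.67 0.00
      vertex 0.00 22.67 0.00
    endloop
  endfacet
  facet normal -1.0000 0.0000 0.0000
    outer loop
      vertex 0.00 0.00 23.98
      vertex 0.00 22.67 0.00
      vertex 0.00 0.00 0.00
    endloop
  endfacet
  facet normal 1.0000 0.0000 0.0000
    outer loop
      vertex 29.93 0.00 0.00
      vertex 29.93 22.67 0.00
      vertex 29.93 0.00 23.98
    endloop
  endfacet
endsolid part

The G0 Z moves step by Δz≈4.80 mm. The G1 loops shrink linearly with z, so the solid tapers from its base footprint up to z≈24. Closing with a flat bottom cap and the tapered top and triangulating gives 8 facets — a wedge (ramp): 29.9 × 22.7 mm base, rising to 24 mm along the y=0 edge and sloping linearly to z=0 at y=22.7.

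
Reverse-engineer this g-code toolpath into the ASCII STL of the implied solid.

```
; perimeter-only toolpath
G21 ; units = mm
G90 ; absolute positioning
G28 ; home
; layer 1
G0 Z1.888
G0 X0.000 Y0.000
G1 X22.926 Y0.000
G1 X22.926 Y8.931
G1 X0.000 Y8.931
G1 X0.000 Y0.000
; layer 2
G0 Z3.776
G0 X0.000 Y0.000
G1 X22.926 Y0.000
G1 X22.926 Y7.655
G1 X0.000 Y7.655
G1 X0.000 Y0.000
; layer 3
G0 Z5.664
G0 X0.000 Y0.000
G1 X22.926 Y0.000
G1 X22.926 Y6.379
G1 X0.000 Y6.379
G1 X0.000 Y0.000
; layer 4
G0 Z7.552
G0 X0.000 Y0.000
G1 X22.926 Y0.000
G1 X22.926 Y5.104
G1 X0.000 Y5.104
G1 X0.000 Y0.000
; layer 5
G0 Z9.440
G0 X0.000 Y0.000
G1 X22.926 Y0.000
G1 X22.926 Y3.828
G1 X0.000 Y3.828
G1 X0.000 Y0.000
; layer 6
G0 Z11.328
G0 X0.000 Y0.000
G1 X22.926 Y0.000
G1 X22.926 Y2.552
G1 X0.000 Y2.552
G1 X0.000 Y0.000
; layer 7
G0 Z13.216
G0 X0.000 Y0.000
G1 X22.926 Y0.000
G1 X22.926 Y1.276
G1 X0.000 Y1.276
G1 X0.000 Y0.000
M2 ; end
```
solid part
  facet normal 0.0000 0.0000 -1.0000
    outer loop
      vertex 22.926 10.207 0.000
      vertex 22.926 0.000 0.000
      vertex 0.000 0.000 0.000
    endloop
  endfacet
  facet normal 0.0000 0.0000 -1.0000
    outer loop
      vertex 0.000 10.207 0.000
      vertex 22.926 10.207 0.000
      vertex 0.000 0.000 0.000
    endloop
  endfacet
  facet normal 0.0000 -1.0000 0.0000
    outer loop
      vertex 0.000 0.000 0.000
      vertex 22.926 0.000 0.000
      vertex 22.926 0.000 15.104
    endloop
  endfacet
  facet normal 0.0000 -1.0000 0.0000
    outer loop
      vertex 0.000 0.000 0.000
      vertex 22.926 0.000 15.104
      vertex 0.000 0.000 15.104
    endloop
  endfacet
  facet normal 0.0000 0.8285 0.5599
    outer loop
      vertex 0.000 0.000 15.104
      vertex 22.926 0.000 15.104
      vertex 22.926 10.207 0.000
    endloop
  endfacet
  facet normal 0.0000 0.8285 0.5599
    outer loop
      vertex 0.000 0.000 15.104
      vertex 22.926 10.207 0.000
      vertex 0.000 10.207 0.000
    endloop
  endfacet
  facet normal -1.0000 0.0000 0.0000
    outer loop
      vertex 0.000 0.000 15.104
      vertex 0.000 10.207 0.000
      vertex 0.000 0.000 0.000
    endloop
  endfacet
  facet normal 1.0000 0.0000 0.0000
    outer loop
      vertex 22.926 0.000 0.000
      vertex 22.926 10.207 0.000
      vertex 22.926 0.000 15.104
    endloop
  endfacet
endsolid part

The G0 Z moves step by Δz≈1.888 mm. The G1 loops shrink linearly with z, so the solid tapers from its base footprint up to z≈15.1. Closing with a flat bottom cap and the tapered top and triangulating gives 8 facets — a wedge (ramp): 22.9 × 10.2 mm base, rising to 15.1 mm along the y=0 edge and sloping linearly to z=0 at y=10.2.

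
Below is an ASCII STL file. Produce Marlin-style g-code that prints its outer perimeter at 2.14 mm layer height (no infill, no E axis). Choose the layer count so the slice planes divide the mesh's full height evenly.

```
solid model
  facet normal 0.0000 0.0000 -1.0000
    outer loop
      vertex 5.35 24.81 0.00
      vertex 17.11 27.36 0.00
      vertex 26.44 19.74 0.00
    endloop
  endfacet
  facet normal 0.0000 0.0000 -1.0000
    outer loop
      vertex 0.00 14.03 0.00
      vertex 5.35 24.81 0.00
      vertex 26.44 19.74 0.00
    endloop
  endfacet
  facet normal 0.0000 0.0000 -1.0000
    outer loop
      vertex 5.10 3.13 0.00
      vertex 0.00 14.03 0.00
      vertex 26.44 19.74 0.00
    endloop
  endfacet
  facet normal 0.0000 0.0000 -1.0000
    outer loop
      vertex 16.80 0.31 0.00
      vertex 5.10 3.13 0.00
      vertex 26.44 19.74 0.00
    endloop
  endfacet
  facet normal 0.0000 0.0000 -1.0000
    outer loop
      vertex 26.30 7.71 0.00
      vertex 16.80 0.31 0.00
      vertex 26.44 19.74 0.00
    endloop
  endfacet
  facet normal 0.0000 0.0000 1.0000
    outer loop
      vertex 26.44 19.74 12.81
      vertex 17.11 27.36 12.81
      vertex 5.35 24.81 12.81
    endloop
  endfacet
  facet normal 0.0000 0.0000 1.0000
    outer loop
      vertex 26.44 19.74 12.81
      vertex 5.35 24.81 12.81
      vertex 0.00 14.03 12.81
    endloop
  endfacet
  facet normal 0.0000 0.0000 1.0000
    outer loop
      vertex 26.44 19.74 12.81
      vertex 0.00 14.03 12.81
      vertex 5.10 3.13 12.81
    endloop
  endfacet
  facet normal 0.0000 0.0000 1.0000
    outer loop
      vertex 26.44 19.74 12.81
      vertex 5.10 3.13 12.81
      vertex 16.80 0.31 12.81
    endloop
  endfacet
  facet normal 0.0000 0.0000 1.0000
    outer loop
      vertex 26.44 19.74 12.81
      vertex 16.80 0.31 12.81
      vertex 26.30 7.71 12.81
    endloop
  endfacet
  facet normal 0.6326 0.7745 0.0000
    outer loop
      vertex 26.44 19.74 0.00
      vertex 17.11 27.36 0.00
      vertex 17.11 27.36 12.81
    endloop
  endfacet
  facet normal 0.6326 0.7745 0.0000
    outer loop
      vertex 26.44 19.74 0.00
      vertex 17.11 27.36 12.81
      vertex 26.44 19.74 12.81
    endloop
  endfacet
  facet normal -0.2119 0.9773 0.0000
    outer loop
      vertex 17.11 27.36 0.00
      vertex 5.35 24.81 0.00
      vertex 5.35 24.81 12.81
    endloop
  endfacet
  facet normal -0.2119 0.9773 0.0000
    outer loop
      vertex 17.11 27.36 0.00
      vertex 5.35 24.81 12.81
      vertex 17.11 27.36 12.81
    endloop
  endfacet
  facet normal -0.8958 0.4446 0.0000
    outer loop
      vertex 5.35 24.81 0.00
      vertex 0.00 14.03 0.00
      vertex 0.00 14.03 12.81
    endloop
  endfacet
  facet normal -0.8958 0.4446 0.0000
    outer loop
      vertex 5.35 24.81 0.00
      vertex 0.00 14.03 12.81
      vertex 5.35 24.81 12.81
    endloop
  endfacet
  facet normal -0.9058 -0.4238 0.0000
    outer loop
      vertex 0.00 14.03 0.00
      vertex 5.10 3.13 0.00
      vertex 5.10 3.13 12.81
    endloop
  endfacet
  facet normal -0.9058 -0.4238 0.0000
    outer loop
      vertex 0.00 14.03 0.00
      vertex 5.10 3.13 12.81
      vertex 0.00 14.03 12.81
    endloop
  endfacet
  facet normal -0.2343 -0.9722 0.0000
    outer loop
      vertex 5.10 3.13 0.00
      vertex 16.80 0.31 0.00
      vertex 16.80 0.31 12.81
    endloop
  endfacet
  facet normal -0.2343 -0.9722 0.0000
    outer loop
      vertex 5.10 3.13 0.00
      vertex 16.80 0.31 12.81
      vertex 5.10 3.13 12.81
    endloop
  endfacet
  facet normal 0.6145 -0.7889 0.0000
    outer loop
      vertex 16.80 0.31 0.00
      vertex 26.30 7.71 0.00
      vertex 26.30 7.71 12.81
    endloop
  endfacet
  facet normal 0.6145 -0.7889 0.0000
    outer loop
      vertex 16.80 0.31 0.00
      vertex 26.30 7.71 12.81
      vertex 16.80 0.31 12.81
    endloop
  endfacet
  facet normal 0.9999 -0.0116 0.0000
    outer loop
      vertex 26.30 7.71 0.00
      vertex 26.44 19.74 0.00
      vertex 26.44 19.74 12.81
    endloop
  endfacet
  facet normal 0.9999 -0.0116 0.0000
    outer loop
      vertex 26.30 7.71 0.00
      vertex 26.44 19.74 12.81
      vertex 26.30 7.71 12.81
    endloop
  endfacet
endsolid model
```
; perimeter-only toolpath
G21 ; units = mm
G90 ; absolute positioning
G28 ; home
; layer 1
G0 Z2.14
G0 X26.44 Y19.74
G1 X17.11 Y27.36
G1 X5.35 Y24.81
G1 X0.00 Y14.03
G1 X5.10 Y3.13
G1 X16.80 Y0.31
G1 X26.30 Y7.71
G1 X26.44 Y19.74
; layer 2
G0 Z4.27
G0 X26.44 Y19.74
G1 X17.11 Y27.36
G1 X5.35 Y24.81
G1 X0.00 Y14.03
G1 X5.10 Y3.13
G1 X16.80 Y0.31
G1 X26.30 Y7.71
G1 X26.44 Y19.74
; layer 3
G0 Z6.41
G0 X26.44 Y19.74
G1 X17.11 Y27.36
G1 X5.35 Y24.81
G1 X0.00 Y14.03
G1 X5.10 Y3.13
G1 X16.80 Y0.31
G1 X26.30 Y7.71
G1 X26.44 Y19.74
; layer 4
G0 Z8.54
G0 X26.44 Y19.74
G1 X17.11 Y27.36
G1 X5.35 Y24.81
G1 X0.00 Y14.03
G1 X5.10 Y3.13
G1 X16.80 Y0.31
G1 X26.30 Y7.71
G1 X26.44 Y19.74
; layer 5
G0 Z10.68
G0 X26.44 Y19.74
G1 X17.11 Y27.36
G1 X5.35 Y24.81
G1 X0.00 Y14.03
G1 X5.10 Y3.13
G1 X16.80 Y0.31
G1 X26.30 Y7.71
G1 X26.44 Y19.74
; layer 6
G0 Z12.81
G0 X26.44 Y19.74
G1 X17.11 Y27.36
G1 X5.35 Y24.81
G1 X0.00 Y14.03
G1 X5.10 Y3.13
G1 X16.80 Y0.31
G1 X26.30 Y7.71
G1 X26.44 Y19.74
M2 ; end

The solid is a regular 7-sided prism (a cylinder approximated with 7 flat sides), circumscribed radius ≈ 13.9 mm, height ≈ 12.8 mm. Slicing at Δz = 2.14 mm — 6 equal slices spanning the solid's height, so layer i sits at z = i·h/6 — gives 6 non-empty perimeters. Each is a 7-segment closed polygon; G0 lifts to the layer z and rapids to the start vertex, then G1 traces the edges.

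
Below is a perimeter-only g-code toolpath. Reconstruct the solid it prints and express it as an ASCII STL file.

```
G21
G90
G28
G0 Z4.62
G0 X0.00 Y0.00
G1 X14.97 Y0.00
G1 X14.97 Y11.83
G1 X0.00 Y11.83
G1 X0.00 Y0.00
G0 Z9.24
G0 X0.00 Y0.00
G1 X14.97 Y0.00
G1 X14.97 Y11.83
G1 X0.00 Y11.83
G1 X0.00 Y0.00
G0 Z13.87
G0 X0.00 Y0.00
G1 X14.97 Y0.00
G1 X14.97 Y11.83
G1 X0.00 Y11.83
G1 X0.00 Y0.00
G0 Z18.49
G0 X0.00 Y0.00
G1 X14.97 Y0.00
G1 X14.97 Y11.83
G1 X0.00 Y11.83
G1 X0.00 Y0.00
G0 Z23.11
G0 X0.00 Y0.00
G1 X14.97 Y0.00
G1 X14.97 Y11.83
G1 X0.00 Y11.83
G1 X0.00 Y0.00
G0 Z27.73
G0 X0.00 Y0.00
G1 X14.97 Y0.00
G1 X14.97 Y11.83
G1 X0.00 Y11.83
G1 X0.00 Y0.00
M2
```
solid part
  facet normal 0.0000 0.0000 -1.0000
    outer loop
      vertex 14.97 11.83 0.00
      vertex 14.97 0.00 0.00
      vertex 0.00 0.00 0.00
    endloop
  endfacet
  facet normal 0.0000 0.0000 -1.0000
    outer loop
      vertex 0.00 11.83 0.00
      vertex 14.97 11.83 0.00
      vertex 0.00 0.00 0.00
    endloop
  endfacet
  facet normal 0.0000 0.0000 1.0000
    outer loop
      vertex 0.00 0.00 27.73
      vertex 14.97 0.00 27.73
      vertex 14.97 11.83 27.73
    endloop
  endfacet
  facet normal 0.0000 0.0000 1.0000
    outer loop
      vertex 0.00 0.00 27.73
      vertex 14.97 11.83 27.73
      vertex 0.00 11.83 27.73
    endloop
  endfacet
  facet normal 0.0000 -1.0000 0.0000
    outer loop
      vertex 0.00 0.00 0.00
      vertex 14.97 0.00 0.00
      vertex 14.97 0.00 27.73
    endloop
  endfacet
  facet normal 0.0000 -1.0000 0.0000
    outer loop
      vertex 0.00 0.00 0.00
      vertex 14.97 0.00 27.73
      vertex 0.00 0.00 27.73
    endloop
  endfacet
  facet normal 0.0000 1.0000 0.0000
    outer loop
      vertex 14.97 11.83 27.73
      vertex 14.97 11.83 0.00
      vertex 0.00 11.83 0.00
    endloop
  endfacet
  facet normal 0.0000 1.0000 0.0000
    outer loop
      vertex 0.00 11.83 27.73
      vertex 14.97 11.83 27.73
      vertex 0.00 11.83 0.00
    endloop
  endfacet
  facet normal -1.0000 0.0000 0.0000
    outer loop
      vertex 0.00 11.83 27.73
      vertex 0.00 11.83 0.00
      vertex 0.00 0.00 0.00
    endloop
  endfacet
  facet normal -1.0000 0.0000 0.0000
    outer loop
      vertex 0.00 0.00 27.73
      vertex 0.00 11.83 27.73
      vertex 0.00 0.00 0.00
    endloop
  endfacet
  facet normal 1.0000 0.0000 0.0000
    outer loop
      vertex 14.97 0.00 0.00
      vertex 14.97 11.83 0.00
      vertex 14.97 11.83 27.73
    endloop
  endfacet
  facet normal 1.0000 0.0000 0.0000
    outer loop
      vertex 14.97 0.00 0.00
      vertex 14.97 11.83 27.73
      vertex 14.97 0.00 27.73
    endloop
  endfacet
endsolid part

The G0 Z moves step by Δz≈4.62 mm. Every layer's G1 loop is the same polygon, so the solid is a straight extrusion of it from z=0 to z≈27.7. Closing with flat bottom and top caps and triangulating gives 12 facets — a rectangular box, roughly 15 × 11.8 mm footprint and 27.7 mm tall.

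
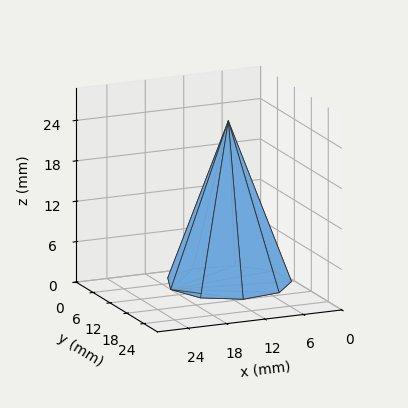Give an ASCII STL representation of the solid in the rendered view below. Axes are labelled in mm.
Reading the render: the shape is a regular 9-sided pyramid, base circumscribed radius ≈ 9 mm, apex at z ≈ 24 mm (dimensions read to the nearest mm from the axis ticks). For the STL, each face is triangulated and given an outward normal.

solid part
  facet normal 0.0000 0.0000 -1.0000
    outer loop
      vertex 10.6 17.9 0.0
      vertex 15.9 14.8 0.0
      vertex 18.0 9.0 0.0
    endloop
  endfacet
  facet normal 0.0000 0.0000 -1.0000
    outer loop
      vertex 4.5 16.8 0.0
      vertex 10.6 17.9 0.0
      vertex 18.0 9.0 0.0
    endloop
  endfacet
  facet normal 0.0000 0.0000 -1.0000
    outer loop
      vertex 0.5 12.1 0.0
      vertex 4.5 16.8 0.0
      vertex 18.0 9.0 0.0
    endloop
  endfacet
  facet normal 0.0000 0.0000 -1.0000
    outer loop
      vertex 0.5 5.9 0.0
      vertex 0.5 12.1 0.0
      vertex 18.0 9.0 0.0
    endloop
  endfacet
  facet normal 0.0000 0.0000 -1.0000
    outer loop
      vertex 4.5 1.2 0.0
      vertex 0.5 5.9 0.0
      vertex 18.0 9.0 0.0
    endloop
  endfacet
  facet normal 0.0000 0.0000 -1.0000
    outer loop
      vertex 10.6 0.1 0.0
      vertex 4.5 1.2 0.0
      vertex 18.0 9.0 0.0
    endloop
  endfacet
  facet normal 0.0000 0.0000 -1.0000
    outer loop
      vertex 15.9 3.2 0.0
      vertex 10.6 0.1 0.0
      vertex 18.0 9.0 0.0
    endloop
  endfacet
  facet normal 0.8868 0.3211 0.3325
    outer loop
      vertex 18.0 9.0 0.0
      vertex 15.9 14.8 0.0
      vertex 9.0 9.0 24.0
    endloop
  endfacet
  facet normal 0.4760 0.8138 0.3335
    outer loop
      vertex 15.9 14.8 0.0
      vertex 10.6 17.9 0.0
      vertex 9.0 9.0 24.0
    endloop
  endfacet
  facet normal -0.1673 0.9280 0.3330
    outer loop
      vertex 10.6 17.9 0.0
      vertex 4.5 16.8 0.0
      vertex 9.0 9.0 24.0
    endloop
  endfacet
  facet normal -0.7180 0.6111 0.3332
    outer loop
      vertex 4.5 16.8 0.0
      vertex 0.5 12.1 0.0
      vertex 9.0 9.0 24.0
    endloop
  endfacet
  facet normal -0.9426 0.0000 0.3338
    outer loop
      vertex 0.5 12.1 0.0
      vertex 0.5 5.9 0.0
      vertex 9.0 9.0 24.0
    endloop
  endfacet
  facet normal -0.7180 -0.6111 0.3332
    outer loop
      vertex 0.5 5.9 0.0
      vertex 4.5 1.2 0.0
      vertex 9.0 9.0 24.0
    endloop
  endfacet
  facet normal -0.1673 -0.9280 0.3330
    outer loop
      vertex 4.5 1.2 0.0
      vertex 10.6 0.1 0.0
      vertex 9.0 9.0 24.0
    endloop
  endfacet
  facet normal 0.4760 -0.8138 0.3335
    outer loop
      vertex 10.6 0.1 0.0
      vertex 15.9 3.2 0.0
      vertex 9.0 9.0 24.0
    endloop
  endfacet
  facet normal 0.8868 -0.3211 0.3325
    outer loop
      vertex 15.9 3.2 0.0
      vertex 18.0 9.0 0.0
      vertex 9.0 9.0 24.0
    endloop
  endfacet
endsolid part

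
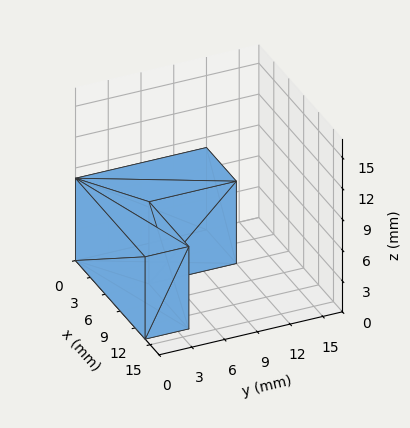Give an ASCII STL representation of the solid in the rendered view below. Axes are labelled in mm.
Reading the render: the shape is an L-shaped prism: outer 14 × 12 mm, arm thicknesses ≈ 4 mm (horizontal) and 6 mm (vertical), extruded 8 mm in z (dimensions read to the nearest mm from the axis ticks). For the STL, each face is triangulated and given an outward normal.

solid part
  facet normal 0.0000 0.0000 -1.0000
    outer loop
      vertex 14.00 4.00 0.00
      vertex 14.00 0.00 0.00
      vertex 0.00 0.00 0.00
    endloop
  endfacet
  facet normal 0.0000 0.0000 -1.0000
    outer loop
      vertex 6.00 4.00 0.00
      vertex 14.00 4.00 0.00
      vertex 0.00 0.00 0.00
    endloop
  endfacet
  facet normal 0.0000 0.0000 -1.0000
    outer loop
      vertex 6.00 12.00 0.00
      vertex 6.00 4.00 0.00
      vertex 0.00 0.00 0.00
    endloop
  endfacet
  facet normal 0.0000 0.0000 -1.0000
    outer loop
      vertex 0.00 12.00 0.00
      vertex 6.00 12.00 0.00
      vertex 0.00 0.00 0.00
    endloop
  endfacet
  facet normal 0.0000 0.0000 1.0000
    outer loop
      vertex 0.00 0.00 8.00
      vertex 14.00 0.00 8.00
      vertex 14.00 4.00 8.00
    endloop
  endfacet
  facet normal 0.0000 0.0000 1.0000
    outer loop
      vertex 0.00 0.00 8.00
      vertex 14.00 4.00 8.00
      vertex 6.00 4.00 8.00
    endloop
  endfacet
  facet normal 0.0000 0.0000 1.0000
    outer loop
      vertex 0.00 0.00 8.00
      vertex 6.00 4.00 8.00
      vertex 6.00 12.00 8.00
    endloop
  endfacet
  facet normal 0.0000 0.0000 1.0000
    outer loop
      vertex 0.00 0.00 8.00
      vertex 6.00 12.00 8.00
      vertex 0.00 12.00 8.00
    endloop
  endfacet
  facet normal 0.0000 -1.0000 0.0000
    outer loop
      vertex 0.00 0.00 0.00
      vertex 14.00 0.00 0.00
      vertex 14.00 0.00 8.00
    endloop
  endfacet
  facet normal 0.0000 -1.0000 0.0000
    outer loop
      vertex 0.00 0.00 0.00
      vertex 14.00 0.00 8.00
      vertex 0.00 0.00 8.00
    endloop
  endfacet
  facet normal 1.0000 0.0000 0.0000
    outer loop
      vertex 14.00 0.00 0.00
      vertex 14.00 4.00 0.00
      vertex 14.00 4.00 8.00
    endloop
  endfacet
  facet normal 1.0000 0.0000 0.0000
    outer loop
      vertex 14.00 0.00 0.00
      vertex 14.00 4.00 8.00
      vertex 14.00 0.00 8.00
    endloop
  endfacet
  facet normal 0.0000 1.0000 0.0000
    outer loop
      vertex 14.00 4.00 0.00
      vertex 6.00 4.00 0.00
      vertex 6.00 4.00 8.00
    endloop
  endfacet
  facet normal 0.0000 1.0000 0.0000
    outer loop
      vertex 14.00 4.00 0.00
      vertex 6.00 4.00 8.00
      vertex 14.00 4.00 8.00
    endloop
  endfacet
  facet normal 1.0000 0.0000 0.0000
    outer loop
      vertex 6.00 4.00 0.00
      vertex 6.00 12.00 0.00
      vertex 6.00 12.00 8.00
    endloop
  endfacet
  facet normal 1.0000 0.0000 0.0000
    outer loop
      vertex 6.00 4.00 0.00
      vertex 6.00 12.00 8.00
      vertex 6.00 4.00 8.00
    endloop
  endfacet
  facet normal 0.0000 1.0000 0.0000
    outer loop
      vertex 6.00 12.00 0.00
      vertex 0.00 12.00 0.00
      vertex 0.00 12.00 8.00
    endloop
  endfacet
  facet normal 0.0000 1.0000 0.0000
    outer loop
      vertex 6.00 12.00 0.00
      vertex 0.00 12.00 8.00
      vertex 6.00 12.00 8.00
    endloop
  endfacet
  facet normal -1.0000 0.0000 0.0000
    outer loop
      vertex 0.00 12.00 0.00
      vertex 0.00 0.00 0.00
      vertex 0.00 0.00 8.00
    endloop
  endfacet
  facet normal -1.0000 0.0000 0.0000
    outer loop
      vertex 0.00 12.00 0.00
      vertex 0.00 0.00 8.00
      vertex 0.00 12.00 8.00
    endloop
  endfacet
endsolid part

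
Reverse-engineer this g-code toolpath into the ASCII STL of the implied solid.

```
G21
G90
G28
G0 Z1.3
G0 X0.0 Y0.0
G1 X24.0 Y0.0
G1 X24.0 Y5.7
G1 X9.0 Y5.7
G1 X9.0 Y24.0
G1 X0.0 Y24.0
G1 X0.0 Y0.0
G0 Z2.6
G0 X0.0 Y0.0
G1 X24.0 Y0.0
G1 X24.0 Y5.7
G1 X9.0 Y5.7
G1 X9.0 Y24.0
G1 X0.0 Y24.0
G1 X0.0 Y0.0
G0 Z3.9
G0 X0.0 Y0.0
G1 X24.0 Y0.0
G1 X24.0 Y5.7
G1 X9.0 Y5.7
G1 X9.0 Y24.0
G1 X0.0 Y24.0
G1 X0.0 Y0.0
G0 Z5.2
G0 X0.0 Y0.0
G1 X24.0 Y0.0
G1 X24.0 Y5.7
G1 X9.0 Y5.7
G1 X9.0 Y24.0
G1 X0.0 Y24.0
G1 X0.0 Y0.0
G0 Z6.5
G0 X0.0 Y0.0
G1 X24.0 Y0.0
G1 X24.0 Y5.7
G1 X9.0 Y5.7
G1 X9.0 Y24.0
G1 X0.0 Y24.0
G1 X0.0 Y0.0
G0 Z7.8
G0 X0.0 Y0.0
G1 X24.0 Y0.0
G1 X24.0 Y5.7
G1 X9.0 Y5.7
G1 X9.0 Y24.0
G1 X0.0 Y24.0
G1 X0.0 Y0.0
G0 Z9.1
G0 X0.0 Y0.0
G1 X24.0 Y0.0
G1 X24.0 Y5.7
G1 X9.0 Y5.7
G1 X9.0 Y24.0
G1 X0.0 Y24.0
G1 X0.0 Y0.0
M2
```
solid part
  facet normal 0.0000 0.0000 -1.0000
    outer loop
      vertex 24.0 5.7 0.0
      vertex 24.0 0.0 0.0
      vertex 0.0 0.0 0.0
    endloop
  endfacet
  facet normal 0.0000 0.0000 -1.0000
    outer loop
      vertex 9.0 5.7 0.0
      vertex 24.0 5.7 0.0
      vertex 0.0 0.0 0.0
    endloop
  endfacet
  facet normal 0.0000 0.0000 -1.0000
    outer loop
      vertex 9.0 24.0 0.0
      vertex 9.0 5.7 0.0
      vertex 0.0 0.0 0.0
    endloop
  endfacet
  facet normal 0.0000 0.0000 -1.0000
    outer loop
      vertex 0.0 24.0 0.0
      vertex 9.0 24.0 0.0
      vertex 0.0 0.0 0.0
    endloop
  endfacet
  facet normal 0.0000 0.0000 1.0000
    outer loop
      vertex 0.0 0.0 9.1
      vertex 24.0 0.0 9.1
      vertex 24.0 5.7 9.1
    endloop
  endfacet
  facet normal 0.0000 0.0000 1.0000
    outer loop
      vertex 0.0 0.0 9.1
      vertex 24.0 5.7 9.1
      vertex 9.0 5.7 9.1
    endloop
  endfacet
  facet normal 0.0000 0.0000 1.0000
    outer loop
      vertex 0.0 0.0 9.1
      vertex 9.0 5.7 9.1
      vertex 9.0 24.0 9.1
    endloop
  endfacet
  facet normal 0.0000 0.0000 1.0000
    outer loop
      vertex 0.0 0.0 9.1
      vertex 9.0 24.0 9.1
      vertex 0.0 24.0 9.1
    endloop
  endfacet
  facet normal 0.0000 -1.0000 0.0000
    outer loop
      vertex 0.0 0.0 0.0
      vertex 24.0 0.0 0.0
      vertex 24.0 0.0 9.1
    endloop
  endfacet
  facet normal 0.0000 -1.0000 0.0000
    outer loop
      vertex 0.0 0.0 0.0
      vertex 24.0 0.0 9.1
      vertex 0.0 0.0 9.1
    endloop
  endfacet
  facet normal 1.0000 0.0000 0.0000
    outer loop
      vertex 24.0 0.0 0.0
      vertex 24.0 5.7 0.0
      vertex 24.0 5.7 9.1
    endloop
  endfacet
  facet normal 1.0000 0.0000 0.0000
    outer loop
      vertex 24.0 0.0 0.0
      vertex 24.0 5.7 9.1
      vertex 24.0 0.0 9.1
    endloop
  endfacet
  facet normal 0.0000 1.0000 0.0000
    outer loop
      vertex 24.0 5.7 0.0
      vertex 9.0 5.7 0.0
      vertex 9.0 5.7 9.1
    endloop
  endfacet
  facet normal 0.0000 1.0000 0.0000
    outer loop
      vertex 24.0 5.7 0.0
      vertex 9.0 5.7 9.1
      vertex 24.0 5.7 9.1
    endloop
  endfacet
  facet normal 1.0000 0.0000 0.0000
    outer loop
      vertex 9.0 5.7 0.0
      vertex 9.0 24.0 0.0
      vertex 9.0 24.0 9.1
    endloop
  endfacet
  facet normal 1.0000 0.0000 0.0000
    outer loop
      vertex 9.0 5.7 0.0
      vertex 9.0 24.0 9.1
      vertex 9.0 5.7 9.1
    endloop
  endfacet
  facet normal 0.0000 1.0000 0.0000
    outer loop
      vertex 9.0 24.0 0.0
      vertex 0.0 24.0 0.0
      vertex 0.0 24.0 9.1
    endloop
  endfacet
  facet normal 0.0000 1.0000 0.0000
    outer loop
      vertex 9.0 24.0 0.0
      vertex 0.0 24.0 9.1
      vertex 9.0 24.0 9.1
    endloop
  endfacet
  facet normal -1.0000 0.0000 0.0000
    outer loop
      vertex 0.0 24.0 0.0
      vertex 0.0 0.0 0.0
      vertex 0.0 0.0 9.1
    endloop
  endfacet
  facet normal -1.0000 0.0000 0.0000
    outer loop
      vertex 0.0 24.0 0.0
      vertex 0.0 0.0 9.1
      vertex 0.0 24.0 9.1
    endloop
  endfacet
endsolid part

The G0 Z moves step by Δz≈1.3 mm. Every layer's G1 loop is the same polygon, so the solid is a straight extrusion of it from z=0 to z≈9.1. Closing with flat bottom and top caps and triangulating gives 20 facets — an L-shaped prism: outer 24 × 24 mm, arm thicknesses ≈ 5.7 mm (horizontal) and 9 mm (vertical), extruded 9.1 mm in z.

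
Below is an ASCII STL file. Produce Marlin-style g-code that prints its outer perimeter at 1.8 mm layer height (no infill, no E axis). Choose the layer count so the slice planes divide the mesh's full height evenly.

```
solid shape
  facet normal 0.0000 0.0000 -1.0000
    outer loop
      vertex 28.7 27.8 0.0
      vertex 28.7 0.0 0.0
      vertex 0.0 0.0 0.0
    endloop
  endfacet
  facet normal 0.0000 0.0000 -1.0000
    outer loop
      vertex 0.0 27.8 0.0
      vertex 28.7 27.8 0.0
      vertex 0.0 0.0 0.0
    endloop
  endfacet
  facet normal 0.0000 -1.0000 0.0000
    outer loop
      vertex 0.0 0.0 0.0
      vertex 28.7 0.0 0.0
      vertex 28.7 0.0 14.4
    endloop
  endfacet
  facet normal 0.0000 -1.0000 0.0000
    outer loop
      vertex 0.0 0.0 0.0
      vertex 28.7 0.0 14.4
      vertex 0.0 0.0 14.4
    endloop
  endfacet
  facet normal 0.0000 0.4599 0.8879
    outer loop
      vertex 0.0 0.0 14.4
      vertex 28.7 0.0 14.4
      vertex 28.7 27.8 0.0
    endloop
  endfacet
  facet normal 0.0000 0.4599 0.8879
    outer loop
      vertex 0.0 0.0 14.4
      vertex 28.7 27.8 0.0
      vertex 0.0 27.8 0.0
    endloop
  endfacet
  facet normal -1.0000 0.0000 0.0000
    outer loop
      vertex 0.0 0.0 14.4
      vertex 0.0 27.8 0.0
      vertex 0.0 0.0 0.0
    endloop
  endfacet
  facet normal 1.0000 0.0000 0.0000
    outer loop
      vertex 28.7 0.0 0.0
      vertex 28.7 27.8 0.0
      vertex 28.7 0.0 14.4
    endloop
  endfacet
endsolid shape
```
; perimeter-only toolpath
G21 ; units = mm
G90 ; absolute positioning
G28 ; home
; layer 1
G0 Z1.8
G0 X0.0 Y0.0
G1 X28.7 Y0.0
G1 X28.7 Y24.3
G1 X0.0 Y24.3
G1 X0.0 Y0.0
; layer 2
G0 Z3.6
G0 X0.0 Y0.0
G1 X28.7 Y0.0
G1 X28.7 Y20.9
G1 X0.0 Y20.9
G1 X0.0 Y0.0
; layer 3
G0 Z5.4
G0 X0.0 Y0.0
G1 X28.7 Y0.0
G1 X28.7 Y17.4
G1 X0.0 Y17.4
G1 X0.0 Y0.0
; layer 4
G0 Z7.2
G0 X0.0 Y0.0
G1 X28.7 Y0.0
G1 X28.7 Y13.9
G1 X0.0 Y13.9
G1 X0.0 Y0.0
; layer 5
G0 Z9.0
G0 X0.0 Y0.0
G1 X28.7 Y0.0
G1 X28.7 Y10.4
G1 X0.0 Y10.4
G1 X0.0 Y0.0
; layer 6
G0 Z10.8
G0 X0.0 Y0.0
G1 X28.7 Y0.0
G1 X28.7 Y7.0
G1 X0.0 Y7.0
G1 X0.0 Y0.0
; layer 7
G0 Z12.6
G0 X0.0 Y0.0
G1 X28.7 Y0.0
G1 X28.7 Y3.5
G1 X0.0 Y3.5
G1 X0.0 Y0.0
M2 ; end

The solid is a wedge (ramp): 28.7 × 27.8 mm base, rising to 14.4 mm along the y=0 edge and sloping linearly to z=0 at y=27.8. Slicing at Δz = 1.8 mm — 8 equal slices spanning the solid's height, so layer i sits at z = i·h/8 — gives 7 non-empty perimeters. Each is a 4-segment closed polygon; G0 lifts to the layer z and rapids to the start vertex, then G1 traces the edges. The cross-section shrinks linearly with z (the slice at the apex is degenerate and omitted).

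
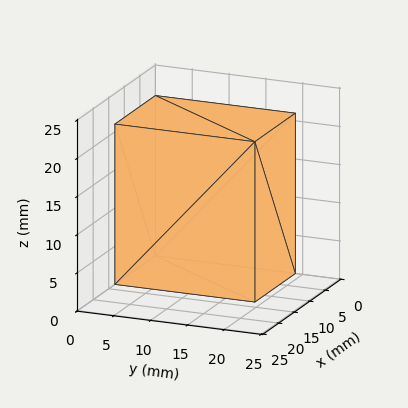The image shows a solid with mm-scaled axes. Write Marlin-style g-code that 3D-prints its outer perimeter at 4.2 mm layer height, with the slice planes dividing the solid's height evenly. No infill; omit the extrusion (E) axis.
Reading the render: the shape is a rectangular box, roughly 13 × 19 mm footprint and 21 mm tall (dimensions read to the nearest mm from the axis ticks). For the g-code, the solid's height is divided into equal slices at the stated Δz and each level perimeter traced with G1 moves after a G0 lift.

; perimeter-only toolpath
G21 ; units = mm
G90 ; absolute positioning
G28 ; home
; layer 1
G0 Z4.2
G0 X0.0 Y0.0
G1 X13.0 Y0.0
G1 X13.0 Y19.0
G1 X0.0 Y19.0
G1 X0.0 Y0.0
; layer 2
G0 Z8.4
G0 X0.0 Y0.0
G1 X13.0 Y0.0
G1 X13.0 Y19.0
G1 X0.0 Y19.0
G1 X0.0 Y0.0
; layer 3
G0 Z12.6
G0 X0.0 Y0.0
G1 X13.0 Y0.0
G1 X13.0 Y19.0
G1 X0.0 Y19.0
G1 X0.0 Y0.0
; layer 4
G0 Z16.8
G0 X0.0 Y0.0
G1 X13.0 Y0.0
G1 X13.0 Y19.0
G1 X0.0 Y19.0
G1 X0.0 Y0.0
; layer 5
G0 Z21.0
G0 X0.0 Y0.0
G1 X13.0 Y0.0
G1 X13.0 Y19.0
G1 X0.0 Y19.0
G1 X0.0 Y0.0
M2 ; end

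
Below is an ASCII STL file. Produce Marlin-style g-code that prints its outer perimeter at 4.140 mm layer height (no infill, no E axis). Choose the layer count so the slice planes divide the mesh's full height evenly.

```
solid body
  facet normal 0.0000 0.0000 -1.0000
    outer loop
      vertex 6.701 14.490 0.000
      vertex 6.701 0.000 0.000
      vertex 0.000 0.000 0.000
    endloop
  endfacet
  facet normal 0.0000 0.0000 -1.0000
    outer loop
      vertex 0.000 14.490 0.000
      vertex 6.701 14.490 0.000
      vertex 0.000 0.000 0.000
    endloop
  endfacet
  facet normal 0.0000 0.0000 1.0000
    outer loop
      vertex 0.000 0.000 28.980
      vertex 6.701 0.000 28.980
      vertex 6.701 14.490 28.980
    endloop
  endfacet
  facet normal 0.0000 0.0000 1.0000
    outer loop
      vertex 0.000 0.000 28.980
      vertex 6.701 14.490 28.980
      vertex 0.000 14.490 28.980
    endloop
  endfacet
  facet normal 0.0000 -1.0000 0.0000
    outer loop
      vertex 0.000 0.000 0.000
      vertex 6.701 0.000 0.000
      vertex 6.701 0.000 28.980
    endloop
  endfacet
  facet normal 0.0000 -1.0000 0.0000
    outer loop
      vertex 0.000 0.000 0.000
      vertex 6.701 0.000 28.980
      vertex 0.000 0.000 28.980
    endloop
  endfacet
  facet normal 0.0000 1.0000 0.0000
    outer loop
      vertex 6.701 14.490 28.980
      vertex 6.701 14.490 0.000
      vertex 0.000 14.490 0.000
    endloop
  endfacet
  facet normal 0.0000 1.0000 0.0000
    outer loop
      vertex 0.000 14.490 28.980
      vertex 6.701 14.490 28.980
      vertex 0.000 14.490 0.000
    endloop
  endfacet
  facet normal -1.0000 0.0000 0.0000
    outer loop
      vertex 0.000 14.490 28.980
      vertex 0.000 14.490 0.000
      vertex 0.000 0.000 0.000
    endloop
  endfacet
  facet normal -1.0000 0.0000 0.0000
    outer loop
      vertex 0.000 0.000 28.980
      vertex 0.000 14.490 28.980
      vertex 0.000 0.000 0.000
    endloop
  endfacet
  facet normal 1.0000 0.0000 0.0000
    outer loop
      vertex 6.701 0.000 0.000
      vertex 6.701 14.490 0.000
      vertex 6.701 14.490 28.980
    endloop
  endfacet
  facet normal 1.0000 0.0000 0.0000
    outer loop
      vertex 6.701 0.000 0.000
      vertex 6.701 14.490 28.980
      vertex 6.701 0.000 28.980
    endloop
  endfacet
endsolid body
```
; perimeter-only toolpath
G21 ; units = mm
G90 ; absolute positioning
G28 ; home
; layer 1
G0 Z4.140
G0 X0.000 Y0.000
G1 X6.701 Y0.000
G1 X6.701 Y14.490
G1 X0.000 Y14.490
G1 X0.000 Y0.000
; layer 2
G0 Z8.280
G0 X0.000 Y0.000
G1 X6.701 Y0.000
G1 X6.701 Y14.490
G1 X0.000 Y14.490
G1 X0.000 Y0.000
; layer 3
G0 Z12.420
G0 X0.000 Y0.000
G1 X6.701 Y0.000
G1 X6.701 Y14.490
G1 X0.000 Y14.490
G1 X0.000 Y0.000
; layer 4
G0 Z16.560
G0 X0.000 Y0.000
G1 X6.701 Y0.000
G1 X6.701 Y14.490
G1 X0.000 Y14.490
G1 X0.000 Y0.000
; layer 5
G0 Z20.700
G0 X0.000 Y0.000
G1 X6.701 Y0.000
G1 X6.701 Y14.490
G1 X0.000 Y14.490
G1 X0.000 Y0.000
; layer 6
G0 Z24.840
G0 X0.000 Y0.000
G1 X6.701 Y0.000
G1 X6.701 Y14.490
G1 X0.000 Y14.490
G1 X0.000 Y0.000
; layer 7
G0 Z28.980
G0 X0.000 Y0.000
G1 X6.701 Y0.000
G1 X6.701 Y14.490
G1 X0.000 Y14.490
G1 X0.000 Y0.000
M2 ; end

The solid is a rectangular box, roughly 6.7 × 14.5 mm footprint and 29 mm tall. Slicing at Δz = 4.140 mm — 7 equal slices spanning the solid's height, so layer i sits at z = i·h/7 — gives 7 non-empty perimeters. Each is a 4-segment closed polygon; G0 lifts to the layer z and rapids to the start vertex, then G1 traces the edges.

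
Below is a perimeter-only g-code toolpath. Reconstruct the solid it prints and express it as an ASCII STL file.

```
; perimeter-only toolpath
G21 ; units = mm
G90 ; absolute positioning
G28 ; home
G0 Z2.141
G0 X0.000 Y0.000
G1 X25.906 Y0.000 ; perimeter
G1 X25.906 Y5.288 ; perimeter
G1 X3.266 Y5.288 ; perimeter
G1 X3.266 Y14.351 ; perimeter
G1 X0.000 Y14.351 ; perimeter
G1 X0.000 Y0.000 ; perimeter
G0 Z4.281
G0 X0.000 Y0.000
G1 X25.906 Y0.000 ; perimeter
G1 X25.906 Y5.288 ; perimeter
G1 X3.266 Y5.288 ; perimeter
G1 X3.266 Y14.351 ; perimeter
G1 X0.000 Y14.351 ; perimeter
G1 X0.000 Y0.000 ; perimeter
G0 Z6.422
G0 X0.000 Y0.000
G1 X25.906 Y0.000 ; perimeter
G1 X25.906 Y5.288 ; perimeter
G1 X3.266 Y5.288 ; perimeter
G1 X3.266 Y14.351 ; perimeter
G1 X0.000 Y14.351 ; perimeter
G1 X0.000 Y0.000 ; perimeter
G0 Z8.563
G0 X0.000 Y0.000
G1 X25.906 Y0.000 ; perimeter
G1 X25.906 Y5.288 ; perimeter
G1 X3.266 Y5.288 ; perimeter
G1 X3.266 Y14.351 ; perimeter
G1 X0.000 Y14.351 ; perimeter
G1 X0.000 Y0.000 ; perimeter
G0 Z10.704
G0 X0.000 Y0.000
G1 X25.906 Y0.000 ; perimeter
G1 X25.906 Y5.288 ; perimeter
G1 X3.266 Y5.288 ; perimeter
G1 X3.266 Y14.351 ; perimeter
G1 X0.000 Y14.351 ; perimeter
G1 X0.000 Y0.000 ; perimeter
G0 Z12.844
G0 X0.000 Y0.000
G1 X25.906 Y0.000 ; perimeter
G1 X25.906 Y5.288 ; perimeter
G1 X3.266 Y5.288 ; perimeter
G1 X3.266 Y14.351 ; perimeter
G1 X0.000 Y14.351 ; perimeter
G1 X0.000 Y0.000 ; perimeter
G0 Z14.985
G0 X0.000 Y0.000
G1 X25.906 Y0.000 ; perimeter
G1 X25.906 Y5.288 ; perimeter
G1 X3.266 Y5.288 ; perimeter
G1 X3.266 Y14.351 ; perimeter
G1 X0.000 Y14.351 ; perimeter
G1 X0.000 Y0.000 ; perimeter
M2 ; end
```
solid part
  facet normal 0.0000 0.0000 -1.0000
    outer loop
      vertex 25.906 5.288 0.000
      vertex 25.906 0.000 0.000
      vertex 0.000 0.000 0.000
    endloop
  endfacet
  facet normal 0.0000 0.0000 -1.0000
    outer loop
      vertex 3.266 5.288 0.000
      vertex 25.906 5.288 0.000
      vertex 0.000 0.000 0.000
    endloop
  endfacet
  facet normal 0.0000 0.0000 -1.0000
    outer loop
      vertex 3.266 14.351 0.000
      vertex 3.266 5.288 0.000
      vertex 0.000 0.000 0.000
    endloop
  endfacet
  facet normal 0.0000 0.0000 -1.0000
    outer loop
      vertex 0.000 14.351 0.000
      vertex 3.266 14.351 0.000
      vertex 0.000 0.000 0.000
    endloop
  endfacet
  facet normal 0.0000 0.0000 1.0000
    outer loop
      vertex 0.000 0.000 14.985
      vertex 25.906 0.000 14.985
      vertex 25.906 5.288 14.985
    endloop
  endfacet
  facet normal 0.0000 0.0000 1.0000
    outer loop
      vertex 0.000 0.000 14.985
      vertex 25.906 5.288 14.985
      vertex 3.266 5.288 14.985
    endloop
  endfacet
  facet normal 0.0000 0.0000 1.0000
    outer loop
      vertex 0.000 0.000 14.985
      vertex 3.266 5.288 14.985
      vertex 3.266 14.351 14.985
    endloop
  endfacet
  facet normal 0.0000 0.0000 1.0000
    outer loop
      vertex 0.000 0.000 14.985
      vertex 3.266 14.351 14.985
      vertex 0.000 14.351 14.985
    endloop
  endfacet
  facet normal 0.0000 -1.0000 0.0000
    outer loop
      vertex 0.000 0.000 0.000
      vertex 25.906 0.000 0.000
      vertex 25.906 0.000 14.985
    endloop
  endfacet
  facet normal 0.0000 -1.0000 0.0000
    outer loop
      vertex 0.000 0.000 0.000
      vertex 25.906 0.000 14.985
      vertex 0.000 0.000 14.985
    endloop
  endfacet
  facet normal 1.0000 0.0000 0.0000
    outer loop
      vertex 25.906 0.000 0.000
      vertex 25.906 5.288 0.000
      vertex 25.906 5.288 14.985
    endloop
  endfacet
  facet normal 1.0000 0.0000 0.0000
    outer loop
      vertex 25.906 0.000 0.000
      vertex 25.906 5.288 14.985
      vertex 25.906 0.000 14.985
    endloop
  endfacet
  facet normal 0.0000 1.0000 0.0000
    outer loop
      vertex 25.906 5.288 0.000
      vertex 3.266 5.288 0.000
      vertex 3.266 5.288 14.985
    endloop
  endfacet
  facet normal 0.0000 1.0000 0.0000
    outer loop
      vertex 25.906 5.288 0.000
      vertex 3.266 5.288 14.985
      vertex 25.906 5.288 14.985
    endloop
  endfacet
  facet normal 1.0000 0.0000 0.0000
    outer loop
      vertex 3.266 5.288 0.000
      vertex 3.266 14.351 0.000
      vertex 3.266 14.351 14.985
    endloop
  endfacet
  facet normal 1.0000 0.0000 0.0000
    outer loop
      vertex 3.266 5.288 0.000
      vertex 3.266 14.351 14.985
      vertex 3.266 5.288 14.985
    endloop
  endfacet
  facet normal 0.0000 1.0000 0.0000
    outer loop
      vertex 3.266 14.351 0.000
      vertex 0.000 14.351 0.000
      vertex 0.000 14.351 14.985
    endloop
  endfacet
  facet normal 0.0000 1.0000 0.0000
    outer loop
      vertex 3.266 14.351 0.000
      vertex 0.000 14.351 14.985
      vertex 3.266 14.351 14.985
    endloop
  endfacet
  facet normal -1.0000 0.0000 0.0000
    outer loop
      vertex 0.000 14.351 0.000
      vertex 0.000 0.000 0.000
      vertex 0.000 0.000 14.985
    endloop
  endfacet
  facet normal -1.0000 0.0000 0.0000
    outer loop
      vertex 0.000 14.351 0.000
      vertex 0.000 0.000 14.985
      vertex 0.000 14.351 14.985
    endloop
  endfacet
endsolid part

The G0 Z moves step by Δz≈2.141 mm. Every layer's G1 loop is the same polygon, so the solid is a straight extrusion of it from z=0 to z≈15. Closing with flat bottom and top caps and triangulating gives 20 facets — an L-shaped prism: outer 25.9 × 14.4 mm, arm thicknesses ≈ 5.29 mm (horizontal) and 3.27 mm (vertical), extruded 15 mm in z.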